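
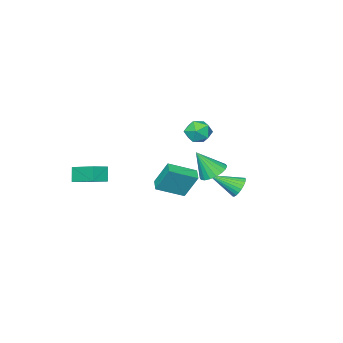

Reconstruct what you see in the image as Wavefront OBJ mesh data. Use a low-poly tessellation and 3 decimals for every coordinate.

v 1.018 4 0.972
v 1.527 4.755 1.106
v 1.702 3.26 2.548
v 1.177 4.845 1.3
v 0.796 4.767 1.429
v 0.46 4.538 1.467
v 0.233 4.202 1.408
v 0.162 3.826 1.262
v 0.261 3.484 1.059
v 0.51 3.245 0.838
v 0.859 3.155 0.645
v 1.24 3.233 0.516
v 1.577 3.462 0.477
v 1.803 3.798 0.537
v 1.874 4.174 0.683
v 1.775 4.516 0.886
v 3.181 -4.733 -1.292
v 4.243 -4.828 -0.92
v 3.083 -2.883 -0.539
v 4.146 -2.978 -0.167
v 3.554 -4.322 -2.253
v 4.617 -4.417 -1.881
v 3.457 -2.472 -1.5
v 4.519 -2.567 -1.128
v 3.144 3.735 0.337
v 2.783 4.473 1.938
v 3.649 4.381 0.153
v 3.289 5.119 1.755
v 4.551 2.841 1.065
v 4.191 3.579 2.667
v 5.057 3.487 0.882
v 4.696 4.225 2.483
v -4.348 -1.577 0.336
v -3.801 -1.424 1.145
v -3.259 -2.616 -0.205
v -2.712 -2.463 0.604
v -3.577 -2.936 0.674
v -4.25 -2.294 1.008
v -2.81 -1.746 -0.068
v -3.483 -1.104 0.266
v -2.851 -1.529 0.895
v -3.325 -2.265 1.354
v -3.735 -1.775 -0.414
v -4.209 -2.511 0.045
v -3.158 1.942 -2.712
v -2.739 2.576 -2.46
v -1.862 0.678 -1.688
v -2.949 2.546 -2.231
v -3.19 2.425 -2.074
v -3.427 2.23 -2.015
v -3.623 1.992 -2.062
v -3.748 1.746 -2.208
v -3.783 1.53 -2.43
v -3.723 1.376 -2.696
v -3.577 1.309 -2.963
v -3.368 1.338 -3.193
v -3.126 1.46 -3.349
v -2.889 1.654 -3.408
v -2.694 1.893 -3.361
v -2.568 2.139 -3.215
v -2.533 2.355 -2.993
v -2.593 2.508 -2.728
f 2 1 4
f 2 4 3
f 4 1 5
f 4 5 3
f 5 1 6
f 5 6 3
f 6 1 7
f 6 7 3
f 7 1 8
f 7 8 3
f 8 1 9
f 8 9 3
f 9 1 10
f 9 10 3
f 10 1 11
f 10 11 3
f 11 1 12
f 11 12 3
f 12 1 13
f 12 13 3
f 13 1 14
f 13 14 3
f 14 1 15
f 14 15 3
f 15 1 16
f 15 16 3
f 16 1 2
f 16 2 3
f 18 20 17
f 21 18 17
f 17 20 19
f 19 21 17
f 18 24 20
f 22 18 21
f 22 24 18
f 20 24 19
f 23 21 19
f 19 24 23
f 23 22 21
f 24 22 23
f 26 28 25
f 29 26 25
f 25 28 27
f 27 29 25
f 26 32 28
f 30 26 29
f 30 32 26
f 28 32 27
f 31 29 27
f 27 32 31
f 31 30 29
f 32 30 31
f 33 44 38
f 33 38 34
f 33 34 40
f 33 40 43
f 33 43 44
f 34 38 42
f 38 44 37
f 44 43 35
f 43 40 39
f 40 34 41
f 36 42 37
f 36 37 35
f 36 35 39
f 36 39 41
f 36 41 42
f 37 42 38
f 35 37 44
f 39 35 43
f 41 39 40
f 42 41 34
f 46 45 48
f 46 48 47
f 48 45 49
f 48 49 47
f 49 45 50
f 49 50 47
f 50 45 51
f 50 51 47
f 51 45 52
f 51 52 47
f 52 45 53
f 52 53 47
f 53 45 54
f 53 54 47
f 54 45 55
f 54 55 47
f 55 45 56
f 55 56 47
f 56 45 57
f 56 57 47
f 57 45 58
f 57 58 47
f 58 45 59
f 58 59 47
f 59 45 60
f 59 60 47
f 60 45 61
f 60 61 47
f 61 45 62
f 61 62 47
f 62 45 46
f 62 46 47



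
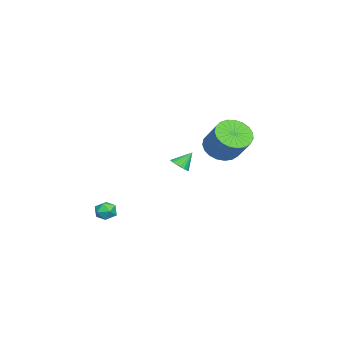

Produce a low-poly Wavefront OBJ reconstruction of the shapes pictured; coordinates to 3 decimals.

v 1.671 3.014 2.082
v 2.449 2.24 2.019
v 3.427 3.111 3.395
v 2.649 3.886 3.458
v 2.599 2.549 1.717
v 3.577 3.42 3.093
v 2.587 2.939 1.478
v 3.566 3.81 2.855
v 2.418 3.342 1.344
v 3.396 4.213 2.72
v 2.119 3.688 1.337
v 3.097 4.56 2.713
v 1.743 3.918 1.459
v 2.721 4.789 2.835
v 1.354 3.991 1.688
v 2.332 4.863 3.065
v 1.02 3.896 1.986
v 1.998 4.767 3.362
v 0.799 3.648 2.3
v 1.777 4.52 3.677
v 0.728 3.291 2.577
v 1.706 4.162 3.953
v 0.821 2.885 2.768
v 1.799 3.757 4.144
v 1.06 2.502 2.84
v 2.038 3.374 4.216
v 1.405 2.208 2.781
v 2.383 3.079 4.158
v 1.796 2.053 2.602
v 2.774 2.924 3.978
v 2.166 2.064 2.332
v 3.144 2.936 3.708
v -1.728 -0.08 -0.975
v -1.193 0.289 -0.986
v -2.152 0.56 -0.065
v -1.357 0.422 -1.155
v -1.584 0.468 -1.294
v -1.837 0.419 -1.377
v -2.071 0.284 -1.39
v -2.245 0.086 -1.332
v -2.33 -0.141 -1.212
v -2.312 -0.357 -1.051
v -2.192 -0.525 -0.877
v -1.992 -0.617 -0.719
v -1.746 -0.615 -0.606
v -1.498 -0.521 -0.557
v -1.289 -0.351 -0.579
v -1.156 -0.134 -0.671
v -1.123 0.092 -0.814
v 0.282 -3.345 -3.894
v 0.734 -3.173 -3.354
v 1.006 -4.207 -4.226
v 1.458 -4.035 -3.686
v 0.812 -4.33 -3.538
v 0.364 -3.797 -3.333
v 1.376 -3.583 -4.247
v 0.928 -3.05 -4.042
v 1.41 -3.32 -3.572
v 1.062 -3.782 -3.134
v 0.678 -3.598 -4.446
v 0.33 -4.06 -4.008
f 2 1 5
f 2 5 3
f 3 5 6
f 3 6 4
f 5 1 7
f 5 7 6
f 6 7 8
f 6 8 4
f 7 1 9
f 7 9 8
f 8 9 10
f 8 10 4
f 9 1 11
f 9 11 10
f 10 11 12
f 10 12 4
f 11 1 13
f 11 13 12
f 12 13 14
f 12 14 4
f 13 1 15
f 13 15 14
f 14 15 16
f 14 16 4
f 15 1 17
f 15 17 16
f 16 17 18
f 16 18 4
f 17 1 19
f 17 19 18
f 18 19 20
f 18 20 4
f 19 1 21
f 19 21 20
f 20 21 22
f 20 22 4
f 21 1 23
f 21 23 22
f 22 23 24
f 22 24 4
f 23 1 25
f 23 25 24
f 24 25 26
f 24 26 4
f 25 1 27
f 25 27 26
f 26 27 28
f 26 28 4
f 27 1 29
f 27 29 28
f 28 29 30
f 28 30 4
f 29 1 31
f 29 31 30
f 30 31 32
f 30 32 4
f 31 1 2
f 31 2 32
f 32 2 3
f 32 3 4
f 34 33 36
f 34 36 35
f 36 33 37
f 36 37 35
f 37 33 38
f 37 38 35
f 38 33 39
f 38 39 35
f 39 33 40
f 39 40 35
f 40 33 41
f 40 41 35
f 41 33 42
f 41 42 35
f 42 33 43
f 42 43 35
f 43 33 44
f 43 44 35
f 44 33 45
f 44 45 35
f 45 33 46
f 45 46 35
f 46 33 47
f 46 47 35
f 47 33 48
f 47 48 35
f 48 33 49
f 48 49 35
f 49 33 34
f 49 34 35
f 50 61 55
f 50 55 51
f 50 51 57
f 50 57 60
f 50 60 61
f 51 55 59
f 55 61 54
f 61 60 52
f 60 57 56
f 57 51 58
f 53 59 54
f 53 54 52
f 53 52 56
f 53 56 58
f 53 58 59
f 54 59 55
f 52 54 61
f 56 52 60
f 58 56 57
f 59 58 51



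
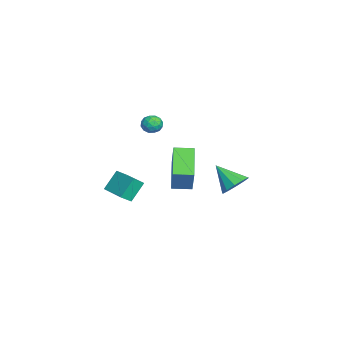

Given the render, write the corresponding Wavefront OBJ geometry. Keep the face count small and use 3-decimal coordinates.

v -3.532 -0.62 0.402
v -2.904 -0.676 0.138
v -3.856 -1.504 -0.178
v -3.228 -1.56 -0.442
v -3.333 -1.692 0.22
v -3.134 -1.146 0.579
v -3.626 -1.034 -0.619
v -3.427 -0.488 -0.26
v -2.962 -0.933 -0.493
v -2.781 -1.339 0.026
v -3.979 -0.841 -0.066
v -3.798 -1.247 0.453
v -3.19 -0.57 0.321
v -3.57 -1.61 -0.361
v -3.632 -1.687 0.028
v -3.263 -1.72 -0.127
v -3.325 -0.846 0.58
v -2.956 -0.88 0.425
v -3.208 -1.477 0.473
v -3.804 -1.3 -0.465
v -3.435 -1.334 -0.62
v -3.497 -0.46 0.087
v -3.128 -0.493 -0.068
v -3.552 -0.703 -0.513
v -2.855 -0.754 -0.205
v -3.045 -1.274 -0.546
v -3.279 -0.965 -0.65
v -3.162 -0.643 -0.439
v -2.749 -0.993 0.1
v -2.939 -1.513 -0.241
v -3.001 -1.59 0.148
v -2.883 -1.269 0.359
v -2.783 -1.144 -0.271
v -3.821 -0.667 0.201
v -4.011 -1.187 -0.14
v -3.877 -0.911 -0.399
v -3.759 -0.59 -0.188
v -3.715 -0.906 0.506
v -3.905 -1.426 0.165
v -3.598 -1.537 0.399
v -3.481 -1.215 0.61
v -3.977 -1.036 0.231
v -0.9 -3.116 -4.324
v -1.47 -2.43 -3.168
v 0.533 -2.118 -4.208
v -0.037 -1.432 -3.053
v -0.543 -3.688 -3.807
v -1.113 -3.002 -2.652
v 0.89 -2.69 -3.692
v 0.32 -2.004 -2.536
v 2.443 0.159 -0.1
v 3.387 0.265 1.452
v 2.41 1.277 -0.157
v 3.354 1.383 1.396
v 4.246 0.157 -1.196
v 5.19 0.263 0.357
v 4.213 1.275 -1.252
v 5.157 1.381 0.3
v -0.697 3.657 -3.552
v 0.119 3.153 -3.498
v -1.463 2.543 -2.348
v 0.14 3.582 -3.088
v -0.158 4.039 -2.855
v -0.662 4.35 -2.888
v -1.179 4.396 -3.175
v -1.512 4.16 -3.605
v -1.534 3.732 -4.016
v -1.236 3.275 -4.248
v -0.732 2.964 -4.215
v -0.214 2.917 -3.929
f 1 38 17
f 38 12 41
f 17 41 6
f 38 41 17
f 1 17 13
f 17 6 18
f 13 18 2
f 17 18 13
f 1 13 22
f 13 2 23
f 22 23 8
f 13 23 22
f 1 22 34
f 22 8 37
f 34 37 11
f 22 37 34
f 1 34 38
f 34 11 42
f 38 42 12
f 34 42 38
f 2 18 29
f 18 6 32
f 29 32 10
f 18 32 29
f 6 41 19
f 41 12 40
f 19 40 5
f 41 40 19
f 12 42 39
f 42 11 35
f 39 35 3
f 42 35 39
f 11 37 36
f 37 8 24
f 36 24 7
f 37 24 36
f 8 23 28
f 23 2 25
f 28 25 9
f 23 25 28
f 4 30 16
f 30 10 31
f 16 31 5
f 30 31 16
f 4 16 14
f 16 5 15
f 14 15 3
f 16 15 14
f 4 14 21
f 14 3 20
f 21 20 7
f 14 20 21
f 4 21 26
f 21 7 27
f 26 27 9
f 21 27 26
f 4 26 30
f 26 9 33
f 30 33 10
f 26 33 30
f 5 31 19
f 31 10 32
f 19 32 6
f 31 32 19
f 3 15 39
f 15 5 40
f 39 40 12
f 15 40 39
f 7 20 36
f 20 3 35
f 36 35 11
f 20 35 36
f 9 27 28
f 27 7 24
f 28 24 8
f 27 24 28
f 10 33 29
f 33 9 25
f 29 25 2
f 33 25 29
f 44 46 43
f 47 44 43
f 43 46 45
f 45 47 43
f 44 50 46
f 48 44 47
f 48 50 44
f 46 50 45
f 49 47 45
f 45 50 49
f 49 48 47
f 50 48 49
f 52 54 51
f 55 52 51
f 51 54 53
f 53 55 51
f 52 58 54
f 56 52 55
f 56 58 52
f 54 58 53
f 57 55 53
f 53 58 57
f 57 56 55
f 58 56 57
f 60 59 62
f 60 62 61
f 62 59 63
f 62 63 61
f 63 59 64
f 63 64 61
f 64 59 65
f 64 65 61
f 65 59 66
f 65 66 61
f 66 59 67
f 66 67 61
f 67 59 68
f 67 68 61
f 68 59 69
f 68 69 61
f 69 59 70
f 69 70 61
f 70 59 60
f 70 60 61



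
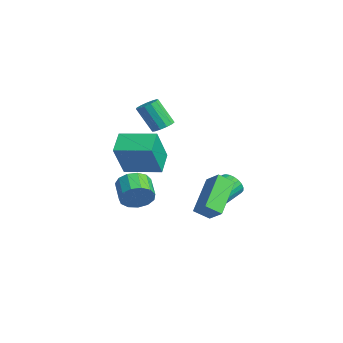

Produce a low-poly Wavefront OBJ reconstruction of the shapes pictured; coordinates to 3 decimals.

v -1.21 1.837 -0.916
v -0.856 1.823 -0.347
v -1.356 2.709 -0.015
v -1.71 2.723 -0.584
v -0.701 1.968 -0.5
v -1.201 2.854 -0.168
v -0.624 2.093 -0.717
v -1.124 2.979 -0.384
v -0.636 2.179 -0.963
v -1.136 3.065 -0.631
v -0.735 2.213 -1.203
v -1.235 3.099 -0.87
v -0.906 2.19 -1.399
v -1.407 3.075 -1.066
v -1.124 2.113 -1.521
v -1.624 2.998 -1.188
v -1.355 1.994 -1.551
v -1.855 2.879 -1.219
v -1.564 1.851 -1.485
v -2.064 2.737 -1.153
v -1.719 1.706 -1.332
v -2.219 2.592 -1
v -1.796 1.581 -1.116
v -2.296 2.467 -0.783
v -1.784 1.495 -0.869
v -2.284 2.381 -0.537
v -1.685 1.461 -0.63
v -2.185 2.347 -0.297
v -1.513 1.485 -0.434
v -2.014 2.37 -0.101
v -1.296 1.562 -0.312
v -1.796 2.447 0.021
v -1.065 1.681 -0.281
v -1.565 2.566 0.051
v -0.061 1.696 0.018
v -0.165 0.974 0.528
v 0.697 1.987 0.584
v 0.593 1.265 1.094
v 1.267 0.635 -1.214
v 1.163 -0.087 -0.704
v 2.025 0.926 -0.648
v 1.921 0.204 -0.138
v -1.439 -2.16 1.932
v -0.709 -2.849 3.569
v -0.48 -0.73 2.107
v 0.25 -1.42 3.744
v -0.55 -2.68 1.316
v 0.18 -3.37 2.953
v 0.409 -1.251 1.491
v 1.139 -1.94 3.128
v 3.183 -3.206 1.344
v 3.48 -2.722 1.864
v 2.475 -2.59 2.316
v 2.177 -3.074 1.796
v 3.36 -2.479 1.525
v 2.354 -2.347 1.977
v 3.183 -2.467 1.129
v 2.178 -2.335 1.581
v 3.006 -2.689 0.801
v 2.001 -2.557 1.253
v 2.886 -3.076 0.646
v 1.88 -2.944 1.098
v 2.859 -3.504 0.712
v 1.854 -3.372 1.164
v 2.935 -3.837 0.979
v 1.93 -3.705 1.431
v 3.09 -3.97 1.362
v 2.085 -3.838 1.814
v 3.274 -3.861 1.739
v 2.269 -3.729 2.191
v 3.429 -3.543 1.991
v 2.424 -3.411 2.443
v 3.506 -3.119 2.037
v 2.501 -2.987 2.489
v -2.8 -0.171 2.935
v -2.509 -0.646 2.813
v -2.969 -1.263 4.124
v -3.26 -0.789 4.245
v -2.308 -0.455 2.974
v -2.767 -1.072 4.285
v -2.262 -0.174 3.122
v -2.721 -0.791 4.433
v -2.388 0.108 3.211
v -2.847 -0.509 4.522
v -2.644 0.301 3.212
v -3.103 -0.316 4.523
v -2.95 0.345 3.125
v -3.41 -0.273 4.436
v -3.209 0.224 2.978
v -3.668 -0.393 4.288
v -3.338 -0.022 2.816
v -3.797 -0.64 4.127
v -3.296 -0.316 2.693
v -3.755 -0.933 4.004
v -3.097 -0.564 2.646
v -3.556 -1.181 3.957
v -2.804 -0.687 2.691
v -3.263 -1.304 4.002
f 2 1 5
f 2 5 3
f 3 5 6
f 3 6 4
f 5 1 7
f 5 7 6
f 6 7 8
f 6 8 4
f 7 1 9
f 7 9 8
f 8 9 10
f 8 10 4
f 9 1 11
f 9 11 10
f 10 11 12
f 10 12 4
f 11 1 13
f 11 13 12
f 12 13 14
f 12 14 4
f 13 1 15
f 13 15 14
f 14 15 16
f 14 16 4
f 15 1 17
f 15 17 16
f 16 17 18
f 16 18 4
f 17 1 19
f 17 19 18
f 18 19 20
f 18 20 4
f 19 1 21
f 19 21 20
f 20 21 22
f 20 22 4
f 21 1 23
f 21 23 22
f 22 23 24
f 22 24 4
f 23 1 25
f 23 25 24
f 24 25 26
f 24 26 4
f 25 1 27
f 25 27 26
f 26 27 28
f 26 28 4
f 27 1 29
f 27 29 28
f 28 29 30
f 28 30 4
f 29 1 31
f 29 31 30
f 30 31 32
f 30 32 4
f 31 1 33
f 31 33 32
f 32 33 34
f 32 34 4
f 33 1 2
f 33 2 34
f 34 2 3
f 34 3 4
f 36 38 35
f 39 36 35
f 35 38 37
f 37 39 35
f 36 42 38
f 40 36 39
f 40 42 36
f 38 42 37
f 41 39 37
f 37 42 41
f 41 40 39
f 42 40 41
f 44 46 43
f 47 44 43
f 43 46 45
f 45 47 43
f 44 50 46
f 48 44 47
f 48 50 44
f 46 50 45
f 49 47 45
f 45 50 49
f 49 48 47
f 50 48 49
f 52 51 55
f 52 55 53
f 53 55 56
f 53 56 54
f 55 51 57
f 55 57 56
f 56 57 58
f 56 58 54
f 57 51 59
f 57 59 58
f 58 59 60
f 58 60 54
f 59 51 61
f 59 61 60
f 60 61 62
f 60 62 54
f 61 51 63
f 61 63 62
f 62 63 64
f 62 64 54
f 63 51 65
f 63 65 64
f 64 65 66
f 64 66 54
f 65 51 67
f 65 67 66
f 66 67 68
f 66 68 54
f 67 51 69
f 67 69 68
f 68 69 70
f 68 70 54
f 69 51 71
f 69 71 70
f 70 71 72
f 70 72 54
f 71 51 73
f 71 73 72
f 72 73 74
f 72 74 54
f 73 51 52
f 73 52 74
f 74 52 53
f 74 53 54
f 76 75 79
f 76 79 77
f 77 79 80
f 77 80 78
f 79 75 81
f 79 81 80
f 80 81 82
f 80 82 78
f 81 75 83
f 81 83 82
f 82 83 84
f 82 84 78
f 83 75 85
f 83 85 84
f 84 85 86
f 84 86 78
f 85 75 87
f 85 87 86
f 86 87 88
f 86 88 78
f 87 75 89
f 87 89 88
f 88 89 90
f 88 90 78
f 89 75 91
f 89 91 90
f 90 91 92
f 90 92 78
f 91 75 93
f 91 93 92
f 92 93 94
f 92 94 78
f 93 75 95
f 93 95 94
f 94 95 96
f 94 96 78
f 95 75 97
f 95 97 96
f 96 97 98
f 96 98 78
f 97 75 76
f 97 76 98
f 98 76 77
f 98 77 78



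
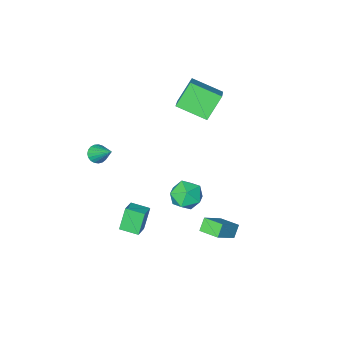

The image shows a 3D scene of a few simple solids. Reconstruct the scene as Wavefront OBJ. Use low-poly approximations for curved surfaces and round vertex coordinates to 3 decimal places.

v -3.608 -2.152 1.812
v -4.798 -2.427 3.267
v -2.668 -0.786 2.838
v -3.858 -1.061 4.293
v -2.322 -3.619 2.587
v -3.512 -3.894 4.042
v -1.382 -2.253 3.613
v -2.572 -2.528 5.068
v 3.491 2.343 -1.869
v 2.913 2.079 -0.433
v 4.241 3.025 -1.441
v 3.663 2.761 -0.006
v 4.237 1.439 -1.734
v 3.659 1.175 -0.299
v 4.987 2.121 -1.307
v 4.409 1.857 0.129
v 3.201 -3.584 0.167
v 3.632 -3.211 -0.186
v 3.019 -2.156 1.453
v 3.387 -3.14 -0.299
v 3.11 -3.146 -0.332
v 2.85 -3.228 -0.278
v 2.649 -3.371 -0.148
v 2.545 -3.551 0.037
v 2.554 -3.737 0.245
v 2.674 -3.896 0.439
v 2.886 -4.001 0.586
v 3.153 -4.034 0.661
v 3.427 -3.99 0.65
v 3.663 -3.875 0.556
v 3.819 -3.71 0.394
v 3.868 -3.523 0.194
v 3.802 -3.346 -0.012
v -1.572 0.539 -2.946
v -0.893 1.339 -2.487
v -0.307 -0.759 -2.553
v 0.372 0.041 -2.094
v -0.606 -0.248 -1.572
v -1.388 0.554 -1.815
v 0.188 0.026 -3.225
v -0.594 0.828 -3.468
v 0.195 1.022 -2.66
v -0.296 0.853 -1.638
v -0.904 -0.273 -3.402
v -1.395 -0.442 -2.38
v -1.013 2.965 -3.99
v -1.527 2.658 -3.265
v -1.494 4.182 -3.814
v -2.007 3.874 -3.089
v 0.367 3.346 -2.851
v -0.146 3.038 -2.126
v -0.113 4.562 -2.675
v -0.627 4.255 -1.95
f 2 4 1
f 5 2 1
f 1 4 3
f 3 5 1
f 2 8 4
f 6 2 5
f 6 8 2
f 4 8 3
f 7 5 3
f 3 8 7
f 7 6 5
f 8 6 7
f 10 12 9
f 13 10 9
f 9 12 11
f 11 13 9
f 10 16 12
f 14 10 13
f 14 16 10
f 12 16 11
f 15 13 11
f 11 16 15
f 15 14 13
f 16 14 15
f 18 17 20
f 18 20 19
f 20 17 21
f 20 21 19
f 21 17 22
f 21 22 19
f 22 17 23
f 22 23 19
f 23 17 24
f 23 24 19
f 24 17 25
f 24 25 19
f 25 17 26
f 25 26 19
f 26 17 27
f 26 27 19
f 27 17 28
f 27 28 19
f 28 17 29
f 28 29 19
f 29 17 30
f 29 30 19
f 30 17 31
f 30 31 19
f 31 17 32
f 31 32 19
f 32 17 33
f 32 33 19
f 33 17 18
f 33 18 19
f 34 45 39
f 34 39 35
f 34 35 41
f 34 41 44
f 34 44 45
f 35 39 43
f 39 45 38
f 45 44 36
f 44 41 40
f 41 35 42
f 37 43 38
f 37 38 36
f 37 36 40
f 37 40 42
f 37 42 43
f 38 43 39
f 36 38 45
f 40 36 44
f 42 40 41
f 43 42 35
f 47 49 46
f 50 47 46
f 46 49 48
f 48 50 46
f 47 53 49
f 51 47 50
f 51 53 47
f 49 53 48
f 52 50 48
f 48 53 52
f 52 51 50
f 53 51 52



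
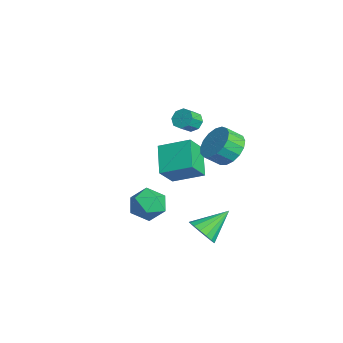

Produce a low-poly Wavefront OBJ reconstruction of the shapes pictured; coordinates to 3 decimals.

v -2.874 2.362 -0.737
v -2.095 3.974 0.01
v -1.236 2.077 -1.831
v -0.457 3.689 -1.084
v -2.223 1.491 0.464
v -1.444 3.103 1.211
v -0.585 1.206 -0.63
v 0.194 2.818 0.117
v 3.616 3.998 3.406
v 4.038 3.36 2.63
v 4.046 2.504 3.337
v 3.624 3.142 4.114
v 4.457 3.561 2.868
v 4.465 2.705 3.575
v 4.683 3.861 3.229
v 4.691 3.006 3.936
v 4.664 4.193 3.631
v 4.672 3.338 4.338
v 4.406 4.481 3.982
v 4.414 3.625 4.689
v 3.966 4.657 4.201
v 3.974 3.802 4.908
v 3.447 4.683 4.237
v 3.454 3.827 4.944
v 2.966 4.551 4.084
v 2.974 3.696 4.791
v 2.634 4.293 3.775
v 2.642 3.438 4.482
v 2.527 3.967 3.382
v 2.535 3.112 4.089
v 2.669 3.648 2.994
v 2.677 2.793 3.701
v 3.029 3.41 2.701
v 3.037 2.554 3.408
v 3.523 3.306 2.57
v 3.531 2.45 3.277
v 3.099 2.647 -3.094
v 3.838 3.139 -3.46
v 2.601 4.233 -1.966
v 3.49 3.233 -3.746
v 3.054 3.193 -3.882
v 2.627 3.028 -3.838
v 2.309 2.775 -3.624
v 2.172 2.493 -3.288
v 2.247 2.246 -2.908
v 2.518 2.091 -2.57
v 2.921 2.063 -2.353
v 3.366 2.169 -2.305
v 3.749 2.384 -2.439
v 3.984 2.66 -2.722
v 4.016 2.932 -3.091
v 1.122 0.272 -1.189
v 1.891 0.969 -0.755
v 2.409 -0.989 -1.445
v 3.178 -0.292 -1.011
v 2.384 -0.736 -0.349
v 1.588 0.044 -0.191
v 2.712 -0.064 -2.009
v 1.916 0.716 -1.851
v 2.874 0.761 -1.262
v 2.671 0.346 -0.236
v 1.629 -0.366 -1.964
v 1.426 -0.781 -0.938
v -2.838 3.551 1.73
v -2.408 3.366 1.223
v -1.972 2.684 1.843
v -2.402 2.869 2.35
v -2.215 3.759 1.519
v -1.778 3.076 2.139
v -2.387 4.03 1.939
v -1.95 3.347 2.558
v -2.823 4.02 2.236
v -2.387 3.338 2.856
v -3.268 3.736 2.237
v -2.832 3.054 2.857
v -3.462 3.344 1.941
v -3.025 2.661 2.561
v -3.29 3.073 1.522
v -2.853 2.39 2.141
v -2.853 3.082 1.224
v -2.417 2.4 1.844
f 2 4 1
f 5 2 1
f 1 4 3
f 3 5 1
f 2 8 4
f 6 2 5
f 6 8 2
f 4 8 3
f 7 5 3
f 3 8 7
f 7 6 5
f 8 6 7
f 10 9 13
f 10 13 11
f 11 13 14
f 11 14 12
f 13 9 15
f 13 15 14
f 14 15 16
f 14 16 12
f 15 9 17
f 15 17 16
f 16 17 18
f 16 18 12
f 17 9 19
f 17 19 18
f 18 19 20
f 18 20 12
f 19 9 21
f 19 21 20
f 20 21 22
f 20 22 12
f 21 9 23
f 21 23 22
f 22 23 24
f 22 24 12
f 23 9 25
f 23 25 24
f 24 25 26
f 24 26 12
f 25 9 27
f 25 27 26
f 26 27 28
f 26 28 12
f 27 9 29
f 27 29 28
f 28 29 30
f 28 30 12
f 29 9 31
f 29 31 30
f 30 31 32
f 30 32 12
f 31 9 33
f 31 33 32
f 32 33 34
f 32 34 12
f 33 9 35
f 33 35 34
f 34 35 36
f 34 36 12
f 35 9 10
f 35 10 36
f 36 10 11
f 36 11 12
f 38 37 40
f 38 40 39
f 40 37 41
f 40 41 39
f 41 37 42
f 41 42 39
f 42 37 43
f 42 43 39
f 43 37 44
f 43 44 39
f 44 37 45
f 44 45 39
f 45 37 46
f 45 46 39
f 46 37 47
f 46 47 39
f 47 37 48
f 47 48 39
f 48 37 49
f 48 49 39
f 49 37 50
f 49 50 39
f 50 37 51
f 50 51 39
f 51 37 38
f 51 38 39
f 52 63 57
f 52 57 53
f 52 53 59
f 52 59 62
f 52 62 63
f 53 57 61
f 57 63 56
f 63 62 54
f 62 59 58
f 59 53 60
f 55 61 56
f 55 56 54
f 55 54 58
f 55 58 60
f 55 60 61
f 56 61 57
f 54 56 63
f 58 54 62
f 60 58 59
f 61 60 53
f 65 64 68
f 65 68 66
f 66 68 69
f 66 69 67
f 68 64 70
f 68 70 69
f 69 70 71
f 69 71 67
f 70 64 72
f 70 72 71
f 71 72 73
f 71 73 67
f 72 64 74
f 72 74 73
f 73 74 75
f 73 75 67
f 74 64 76
f 74 76 75
f 75 76 77
f 75 77 67
f 76 64 78
f 76 78 77
f 77 78 79
f 77 79 67
f 78 64 80
f 78 80 79
f 79 80 81
f 79 81 67
f 80 64 65
f 80 65 81
f 81 65 66
f 81 66 67



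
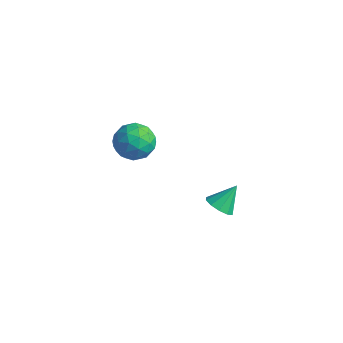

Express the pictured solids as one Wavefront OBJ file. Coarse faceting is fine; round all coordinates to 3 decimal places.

v -0.411 2.163 1.777
v -0.069 1.783 1.122
v -1.631 1.997 1.238
v -1.289 1.617 0.583
v -1.285 1.247 1.327
v -0.531 1.35 1.66
v -1.169 2.43 0.7
v -0.415 2.533 1.033
v -0.538 1.948 0.457
v -0.61 1.217 0.844
v -1.09 2.563 1.516
v -1.162 1.832 1.903
v -0.133 1.988 1.497
v -1.567 1.792 0.863
v -1.564 1.575 1.3
v -1.364 1.351 0.915
v -0.405 1.733 1.813
v -0.204 1.509 1.428
v -0.918 1.194 1.548
v -1.496 2.271 0.932
v -1.295 2.047 0.547
v -0.336 2.429 1.445
v -0.136 2.205 1.06
v -0.782 2.586 0.812
v -0.208 1.861 0.721
v -0.925 1.764 0.404
v -0.854 2.242 0.473
v -0.411 2.302 0.669
v -0.25 1.431 0.949
v -0.967 1.334 0.631
v -0.964 1.116 1.069
v -0.521 1.177 1.265
v -0.525 1.528 0.557
v -0.733 2.446 1.729
v -1.45 2.349 1.411
v -1.179 2.603 1.095
v -0.736 2.664 1.291
v -0.775 2.016 1.956
v -1.492 1.919 1.639
v -1.289 1.478 1.691
v -0.846 1.538 1.887
v -1.175 2.252 1.803
v 3.62 1.644 0.801
v 4.165 1.482 0.847
v 3.76 2.336 1.579
v 4.149 1.747 0.615
v 3.931 1.972 0.454
v 3.595 2.072 0.425
v 3.268 2.009 0.54
v 3.076 1.806 0.755
v 3.091 1.542 0.987
v 3.309 1.317 1.148
v 3.645 1.216 1.177
v 3.972 1.28 1.062
f 1 38 17
f 38 12 41
f 17 41 6
f 38 41 17
f 1 17 13
f 17 6 18
f 13 18 2
f 17 18 13
f 1 13 22
f 13 2 23
f 22 23 8
f 13 23 22
f 1 22 34
f 22 8 37
f 34 37 11
f 22 37 34
f 1 34 38
f 34 11 42
f 38 42 12
f 34 42 38
f 2 18 29
f 18 6 32
f 29 32 10
f 18 32 29
f 6 41 19
f 41 12 40
f 19 40 5
f 41 40 19
f 12 42 39
f 42 11 35
f 39 35 3
f 42 35 39
f 11 37 36
f 37 8 24
f 36 24 7
f 37 24 36
f 8 23 28
f 23 2 25
f 28 25 9
f 23 25 28
f 4 30 16
f 30 10 31
f 16 31 5
f 30 31 16
f 4 16 14
f 16 5 15
f 14 15 3
f 16 15 14
f 4 14 21
f 14 3 20
f 21 20 7
f 14 20 21
f 4 21 26
f 21 7 27
f 26 27 9
f 21 27 26
f 4 26 30
f 26 9 33
f 30 33 10
f 26 33 30
f 5 31 19
f 31 10 32
f 19 32 6
f 31 32 19
f 3 15 39
f 15 5 40
f 39 40 12
f 15 40 39
f 7 20 36
f 20 3 35
f 36 35 11
f 20 35 36
f 9 27 28
f 27 7 24
f 28 24 8
f 27 24 28
f 10 33 29
f 33 9 25
f 29 25 2
f 33 25 29
f 44 43 46
f 44 46 45
f 46 43 47
f 46 47 45
f 47 43 48
f 47 48 45
f 48 43 49
f 48 49 45
f 49 43 50
f 49 50 45
f 50 43 51
f 50 51 45
f 51 43 52
f 51 52 45
f 52 43 53
f 52 53 45
f 53 43 54
f 53 54 45
f 54 43 44
f 54 44 45



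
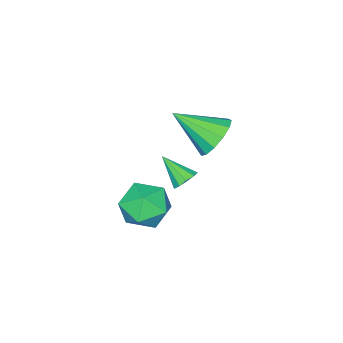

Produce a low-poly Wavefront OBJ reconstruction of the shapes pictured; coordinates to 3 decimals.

v -0.675 0.458 2.224
v 0.12 1.038 2.449
v 0.115 -1.058 3.336
v -0.268 1.133 2.854
v -0.785 1.014 3.06
v -1.267 0.719 2.999
v -1.562 0.34 2.693
v -1.575 -0.001 2.237
v -1.302 -0.196 1.778
v -0.83 -0.184 1.459
v -0.309 0.033 1.384
v 0.095 0.384 1.575
v 0.256 0.759 1.972
v 3.731 1.818 1.576
v 4.675 1.279 1.33
v 2.805 0.281 1.39
v 3.749 -0.258 1.144
v 3.579 0.124 2.177
v 4.151 1.074 2.292
v 3.329 0.486 0.428
v 3.901 1.436 0.543
v 4.426 0.456 0.62
v 4.581 0.232 1.701
v 2.899 1.328 1.019
v 3.054 1.104 2.1
v 1.828 1.099 1.694
v 2.389 1.042 1.558
v 1.932 0.021 2.566
v 2.365 1.266 1.837
v 2.136 1.425 2.062
v 1.79 1.461 2.146
v 1.458 1.358 2.058
v 1.268 1.156 1.831
v 1.291 0.933 1.552
v 1.52 0.773 1.327
v 1.867 0.738 1.242
v 2.199 0.841 1.331
f 2 1 4
f 2 4 3
f 4 1 5
f 4 5 3
f 5 1 6
f 5 6 3
f 6 1 7
f 6 7 3
f 7 1 8
f 7 8 3
f 8 1 9
f 8 9 3
f 9 1 10
f 9 10 3
f 10 1 11
f 10 11 3
f 11 1 12
f 11 12 3
f 12 1 13
f 12 13 3
f 13 1 2
f 13 2 3
f 14 25 19
f 14 19 15
f 14 15 21
f 14 21 24
f 14 24 25
f 15 19 23
f 19 25 18
f 25 24 16
f 24 21 20
f 21 15 22
f 17 23 18
f 17 18 16
f 17 16 20
f 17 20 22
f 17 22 23
f 18 23 19
f 16 18 25
f 20 16 24
f 22 20 21
f 23 22 15
f 27 26 29
f 27 29 28
f 29 26 30
f 29 30 28
f 30 26 31
f 30 31 28
f 31 26 32
f 31 32 28
f 32 26 33
f 32 33 28
f 33 26 34
f 33 34 28
f 34 26 35
f 34 35 28
f 35 26 36
f 35 36 28
f 36 26 37
f 36 37 28
f 37 26 27
f 37 27 28



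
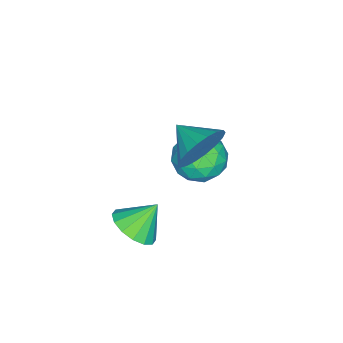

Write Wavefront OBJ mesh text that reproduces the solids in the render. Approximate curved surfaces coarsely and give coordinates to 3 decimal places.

v -2.915 -2.811 -2.753
v -2.206 -3.671 -2.739
v -3.734 -3.509 -4.201
v -3.025 -4.369 -4.187
v -3.785 -4.261 -3.38
v -3.28 -3.83 -2.485
v -2.66 -3.35 -4.455
v -2.155 -2.919 -3.56
v -2.049 -4.004 -3.791
v -2.744 -4.567 -3.127
v -3.196 -2.613 -3.813
v -3.891 -3.176 -3.149
v -2.489 -3.18 -2.619
v -3.451 -4 -4.321
v -3.898 -3.937 -3.846
v -3.481 -4.442 -3.839
v -3.12 -3.273 -2.47
v -2.703 -3.779 -2.462
v -3.631 -4.126 -2.838
v -3.237 -3.401 -4.478
v -2.82 -3.907 -4.47
v -2.459 -2.738 -3.101
v -2.042 -3.243 -3.094
v -2.309 -3.054 -4.102
v -1.979 -3.881 -3.23
v -2.46 -4.291 -4.08
v -2.246 -3.692 -4.238
v -1.949 -3.439 -3.712
v -2.388 -4.212 -2.839
v -2.869 -4.622 -3.69
v -3.316 -4.559 -3.215
v -3.019 -4.305 -2.689
v -2.295 -4.408 -3.457
v -3.071 -2.558 -3.25
v -3.552 -2.968 -4.101
v -2.921 -2.875 -4.251
v -2.624 -2.621 -3.725
v -3.48 -2.889 -2.86
v -3.961 -3.299 -3.71
v -3.991 -3.741 -3.228
v -3.694 -3.488 -2.702
v -3.645 -2.772 -3.483
v 1.088 -4.071 -3.973
v 1.89 -4.099 -3.429
v 0.412 -3.489 -2.947
v 1.91 -3.657 -3.666
v 1.709 -3.326 -3.986
v 1.342 -3.195 -4.303
v 0.907 -3.298 -4.531
v 0.52 -3.609 -4.609
v 0.286 -4.043 -4.518
v 0.266 -4.485 -4.28
v 0.467 -4.816 -3.96
v 0.834 -4.947 -3.644
v 1.269 -4.844 -3.416
v 1.656 -4.534 -3.337
v -1.183 -2.598 -0.703
v -0.6 -2.477 0.21
v -1.597 -3.822 -0.277
v -1.031 -2.289 0.331
v -1.491 -2.163 0.247
v -1.891 -2.122 -0.025
v -2.15 -2.176 -0.431
v -2.218 -2.314 -0.892
v -2.081 -2.508 -1.314
v -1.766 -2.72 -1.616
v -1.335 -2.908 -1.737
v -0.875 -3.034 -1.654
v -0.475 -3.075 -1.382
v -0.216 -3.021 -0.975
v -0.148 -2.883 -0.515
v -0.285 -2.689 -0.092
f 1 38 17
f 38 12 41
f 17 41 6
f 38 41 17
f 1 17 13
f 17 6 18
f 13 18 2
f 17 18 13
f 1 13 22
f 13 2 23
f 22 23 8
f 13 23 22
f 1 22 34
f 22 8 37
f 34 37 11
f 22 37 34
f 1 34 38
f 34 11 42
f 38 42 12
f 34 42 38
f 2 18 29
f 18 6 32
f 29 32 10
f 18 32 29
f 6 41 19
f 41 12 40
f 19 40 5
f 41 40 19
f 12 42 39
f 42 11 35
f 39 35 3
f 42 35 39
f 11 37 36
f 37 8 24
f 36 24 7
f 37 24 36
f 8 23 28
f 23 2 25
f 28 25 9
f 23 25 28
f 4 30 16
f 30 10 31
f 16 31 5
f 30 31 16
f 4 16 14
f 16 5 15
f 14 15 3
f 16 15 14
f 4 14 21
f 14 3 20
f 21 20 7
f 14 20 21
f 4 21 26
f 21 7 27
f 26 27 9
f 21 27 26
f 4 26 30
f 26 9 33
f 30 33 10
f 26 33 30
f 5 31 19
f 31 10 32
f 19 32 6
f 31 32 19
f 3 15 39
f 15 5 40
f 39 40 12
f 15 40 39
f 7 20 36
f 20 3 35
f 36 35 11
f 20 35 36
f 9 27 28
f 27 7 24
f 28 24 8
f 27 24 28
f 10 33 29
f 33 9 25
f 29 25 2
f 33 25 29
f 44 43 46
f 44 46 45
f 46 43 47
f 46 47 45
f 47 43 48
f 47 48 45
f 48 43 49
f 48 49 45
f 49 43 50
f 49 50 45
f 50 43 51
f 50 51 45
f 51 43 52
f 51 52 45
f 52 43 53
f 52 53 45
f 53 43 54
f 53 54 45
f 54 43 55
f 54 55 45
f 55 43 56
f 55 56 45
f 56 43 44
f 56 44 45
f 58 57 60
f 58 60 59
f 60 57 61
f 60 61 59
f 61 57 62
f 61 62 59
f 62 57 63
f 62 63 59
f 63 57 64
f 63 64 59
f 64 57 65
f 64 65 59
f 65 57 66
f 65 66 59
f 66 57 67
f 66 67 59
f 67 57 68
f 67 68 59
f 68 57 69
f 68 69 59
f 69 57 70
f 69 70 59
f 70 57 71
f 70 71 59
f 71 57 72
f 71 72 59
f 72 57 58
f 72 58 59



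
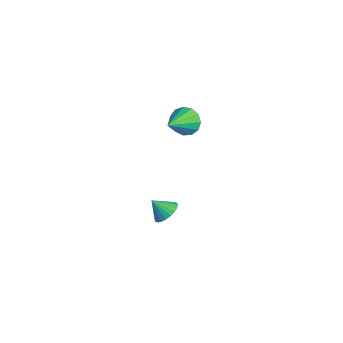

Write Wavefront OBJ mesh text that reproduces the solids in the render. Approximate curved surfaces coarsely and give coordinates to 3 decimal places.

v -3.299 -1.44 -3.915
v -2.574 -1.709 -3.754
v -3.721 -2.08 -3.085
v -2.588 -1.462 -3.57
v -2.711 -1.211 -3.439
v -2.923 -0.996 -3.38
v -3.192 -0.847 -3.403
v -3.478 -0.789 -3.504
v -3.736 -0.83 -3.667
v -3.928 -0.964 -3.868
v -4.024 -1.17 -4.076
v -4.009 -1.417 -4.259
v -3.887 -1.668 -4.39
v -3.675 -1.884 -4.449
v -3.406 -2.032 -4.427
v -3.12 -2.09 -4.326
v -2.862 -2.049 -4.163
v -2.67 -1.915 -3.962
v -3.302 -0.411 3.127
v -2.669 -0.316 2.538
v -2.298 -1.729 3.993
v -2.569 -0.001 2.9
v -2.701 0.183 3.335
v -3.024 0.179 3.703
v -3.436 -0.012 3.889
v -3.805 -0.33 3.832
v -4.014 -0.674 3.552
v -3.997 -0.934 3.137
v -3.76 -1.027 2.719
v -3.377 -0.926 2.43
v -2.97 -0.66 2.362
f 2 1 4
f 2 4 3
f 4 1 5
f 4 5 3
f 5 1 6
f 5 6 3
f 6 1 7
f 6 7 3
f 7 1 8
f 7 8 3
f 8 1 9
f 8 9 3
f 9 1 10
f 9 10 3
f 10 1 11
f 10 11 3
f 11 1 12
f 11 12 3
f 12 1 13
f 12 13 3
f 13 1 14
f 13 14 3
f 14 1 15
f 14 15 3
f 15 1 16
f 15 16 3
f 16 1 17
f 16 17 3
f 17 1 18
f 17 18 3
f 18 1 2
f 18 2 3
f 20 19 22
f 20 22 21
f 22 19 23
f 22 23 21
f 23 19 24
f 23 24 21
f 24 19 25
f 24 25 21
f 25 19 26
f 25 26 21
f 26 19 27
f 26 27 21
f 27 19 28
f 27 28 21
f 28 19 29
f 28 29 21
f 29 19 30
f 29 30 21
f 30 19 31
f 30 31 21
f 31 19 20
f 31 20 21



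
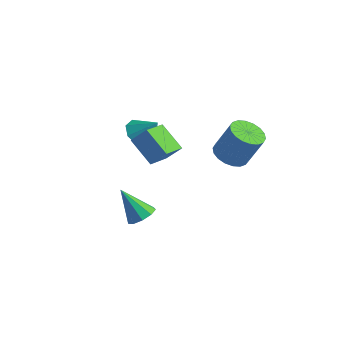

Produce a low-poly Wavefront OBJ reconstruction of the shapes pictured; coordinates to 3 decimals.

v -3.96 0.133 0.086
v -3.381 0.583 -0.503
v -3.08 0.427 1.174
v -3.879 1.018 -0.219
v -4.423 0.935 0.244
v -4.696 0.382 0.614
v -4.538 -0.317 0.675
v -4.041 -0.752 0.391
v -3.496 -0.669 -0.072
v -3.223 -0.116 -0.442
v -1.521 -2.699 -3.188
v -1.021 -3.253 -2.873
v -2.699 -2.901 -1.672
v -0.88 -2.747 -2.696
v -1.039 -2.219 -2.749
v -1.423 -1.915 -3.008
v -1.854 -1.979 -3.35
v -2.129 -2.379 -3.617
v -2.12 -2.929 -3.683
v -1.831 -3.371 -3.518
v -1.397 -3.499 -3.198
v -1.055 -1.373 0.617
v -0.821 -2.845 1.227
v -2.427 -1.189 1.586
v -2.193 -2.661 2.196
v -0.427 -0.939 1.424
v -0.193 -2.411 2.034
v -1.799 -0.755 2.393
v -1.565 -2.227 3.003
v 1.869 -0.116 1.616
v 2.71 -0.442 1.352
v 3.412 -0.03 3.079
v 2.571 0.296 3.344
v 2.73 -0.038 1.247
v 3.432 0.375 2.975
v 2.579 0.351 1.216
v 3.282 0.764 2.943
v 2.288 0.648 1.263
v 2.991 1.06 2.991
v 1.913 0.793 1.381
v 2.616 1.205 3.108
v 1.53 0.758 1.545
v 2.233 1.17 3.273
v 1.214 0.55 1.724
v 1.917 0.962 3.451
v 1.028 0.21 1.881
v 1.73 0.622 3.608
v 1.008 -0.195 1.985
v 1.71 0.218 3.713
v 1.158 -0.584 2.017
v 1.861 -0.171 3.744
v 1.449 -0.88 1.969
v 2.152 -0.468 3.697
v 1.824 -1.025 1.852
v 2.527 -0.613 3.579
v 2.207 -0.99 1.687
v 2.91 -0.578 3.415
v 2.523 -0.782 1.509
v 3.226 -0.37 3.236
f 2 1 4
f 2 4 3
f 4 1 5
f 4 5 3
f 5 1 6
f 5 6 3
f 6 1 7
f 6 7 3
f 7 1 8
f 7 8 3
f 8 1 9
f 8 9 3
f 9 1 10
f 9 10 3
f 10 1 2
f 10 2 3
f 12 11 14
f 12 14 13
f 14 11 15
f 14 15 13
f 15 11 16
f 15 16 13
f 16 11 17
f 16 17 13
f 17 11 18
f 17 18 13
f 18 11 19
f 18 19 13
f 19 11 20
f 19 20 13
f 20 11 21
f 20 21 13
f 21 11 12
f 21 12 13
f 23 25 22
f 26 23 22
f 22 25 24
f 24 26 22
f 23 29 25
f 27 23 26
f 27 29 23
f 25 29 24
f 28 26 24
f 24 29 28
f 28 27 26
f 29 27 28
f 31 30 34
f 31 34 32
f 32 34 35
f 32 35 33
f 34 30 36
f 34 36 35
f 35 36 37
f 35 37 33
f 36 30 38
f 36 38 37
f 37 38 39
f 37 39 33
f 38 30 40
f 38 40 39
f 39 40 41
f 39 41 33
f 40 30 42
f 40 42 41
f 41 42 43
f 41 43 33
f 42 30 44
f 42 44 43
f 43 44 45
f 43 45 33
f 44 30 46
f 44 46 45
f 45 46 47
f 45 47 33
f 46 30 48
f 46 48 47
f 47 48 49
f 47 49 33
f 48 30 50
f 48 50 49
f 49 50 51
f 49 51 33
f 50 30 52
f 50 52 51
f 51 52 53
f 51 53 33
f 52 30 54
f 52 54 53
f 53 54 55
f 53 55 33
f 54 30 56
f 54 56 55
f 55 56 57
f 55 57 33
f 56 30 58
f 56 58 57
f 57 58 59
f 57 59 33
f 58 30 31
f 58 31 59
f 59 31 32
f 59 32 33



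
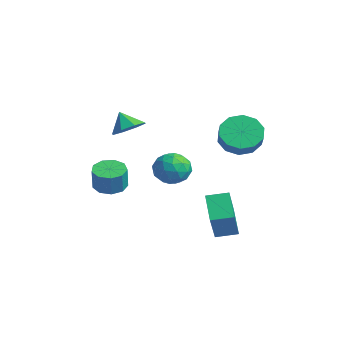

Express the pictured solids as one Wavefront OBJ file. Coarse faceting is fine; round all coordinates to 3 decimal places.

v 2.155 -0.689 -1.827
v 3.13 -1.495 -0.163
v 2.635 0.272 -1.642
v 3.61 -0.534 0.022
v 3.39 -1.126 -2.762
v 4.365 -1.932 -1.098
v 3.87 -0.165 -2.577
v 4.845 -0.971 -0.913
v 3.535 0.034 3.285
v 4.121 -0.364 2.538
v 4.792 -0.672 3.227
v 4.205 -0.274 3.975
v 4.303 0.239 2.63
v 4.973 -0.068 3.32
v 4.191 0.764 2.973
v 4.861 0.456 3.663
v 3.828 1.01 3.435
v 4.499 0.702 4.125
v 3.354 0.883 3.839
v 4.024 0.575 4.529
v 2.948 0.432 4.033
v 3.619 0.124 4.722
v 2.767 -0.172 3.94
v 3.437 -0.479 4.63
v 2.879 -0.696 3.597
v 3.549 -1.004 4.287
v 3.241 -0.942 3.135
v 3.912 -1.25 3.825
v 3.716 -0.815 2.731
v 4.386 -1.123 3.421
v -2.09 0.268 -0.301
v -1.451 0.121 -1.069
v -2.009 -1.321 0.069
v -1.37 -1.468 -0.699
v -1.074 -0.943 0.111
v -1.124 0.039 -0.117
v -2.336 -1.239 -0.883
v -2.386 -0.257 -1.111
v -1.603 -0.81 -1.428
v -0.823 -0.627 -0.814
v -2.637 -0.573 -0.186
v -1.857 -0.39 0.428
v -1.777 0.334 -0.717
v -1.683 -1.534 -0.283
v -1.509 -1.226 0.194
v -1.133 -1.312 -0.258
v -1.585 0.285 -0.158
v -1.21 0.199 -0.609
v -0.988 -0.427 0.084
v -2.25 -1.399 -0.391
v -1.875 -1.485 -0.842
v -2.327 0.112 -0.742
v -1.951 0.026 -1.194
v -2.472 -0.773 -1.084
v -1.491 -0.299 -1.38
v -1.444 -1.233 -1.163
v -2.012 -1.098 -1.271
v -2.041 -0.521 -1.405
v -1.033 -0.192 -1.019
v -0.986 -1.126 -0.801
v -0.812 -0.818 -0.325
v -0.841 -0.241 -0.459
v -1.122 -0.739 -1.23
v -2.474 -0.074 -0.199
v -2.427 -1.008 0.019
v -2.619 -0.959 -0.541
v -2.648 -0.382 -0.675
v -2.016 0.033 0.163
v -1.969 -0.901 0.38
v -1.419 -0.679 0.405
v -1.448 -0.102 0.271
v -2.338 -0.461 0.23
v -1.157 -3.143 2.801
v -0.653 -2.575 3.264
v -1.763 -3.337 3.699
v -1.186 -2.27 2.97
v -1.702 -2.477 2.577
v -1.899 -3.074 2.315
v -1.662 -3.712 2.338
v -1.128 -4.017 2.633
v -0.612 -3.81 3.026
v -0.415 -3.213 3.287
v -1.749 -3.853 -0.909
v -0.973 -3.585 -1.085
v -0.634 -3.78 0.113
v -1.411 -4.047 0.289
v -1.301 -3.143 -0.92
v -0.962 -3.337 0.278
v -1.838 -3.032 -0.75
v -1.5 -3.227 0.448
v -2.334 -3.306 -0.655
v -1.996 -3.501 0.543
v -2.557 -3.835 -0.678
v -2.218 -4.03 0.52
v -2.401 -4.373 -0.809
v -2.063 -4.568 0.389
v -1.941 -4.667 -0.987
v -1.602 -4.862 0.211
v -1.391 -4.58 -1.129
v -1.052 -4.775 0.069
v -1.008 -4.152 -1.167
v -0.67 -4.347 0.031
f 2 4 1
f 5 2 1
f 1 4 3
f 3 5 1
f 2 8 4
f 6 2 5
f 6 8 2
f 4 8 3
f 7 5 3
f 3 8 7
f 7 6 5
f 8 6 7
f 10 9 13
f 10 13 11
f 11 13 14
f 11 14 12
f 13 9 15
f 13 15 14
f 14 15 16
f 14 16 12
f 15 9 17
f 15 17 16
f 16 17 18
f 16 18 12
f 17 9 19
f 17 19 18
f 18 19 20
f 18 20 12
f 19 9 21
f 19 21 20
f 20 21 22
f 20 22 12
f 21 9 23
f 21 23 22
f 22 23 24
f 22 24 12
f 23 9 25
f 23 25 24
f 24 25 26
f 24 26 12
f 25 9 27
f 25 27 26
f 26 27 28
f 26 28 12
f 27 9 29
f 27 29 28
f 28 29 30
f 28 30 12
f 29 9 10
f 29 10 30
f 30 10 11
f 30 11 12
f 31 68 47
f 68 42 71
f 47 71 36
f 68 71 47
f 31 47 43
f 47 36 48
f 43 48 32
f 47 48 43
f 31 43 52
f 43 32 53
f 52 53 38
f 43 53 52
f 31 52 64
f 52 38 67
f 64 67 41
f 52 67 64
f 31 64 68
f 64 41 72
f 68 72 42
f 64 72 68
f 32 48 59
f 48 36 62
f 59 62 40
f 48 62 59
f 36 71 49
f 71 42 70
f 49 70 35
f 71 70 49
f 42 72 69
f 72 41 65
f 69 65 33
f 72 65 69
f 41 67 66
f 67 38 54
f 66 54 37
f 67 54 66
f 38 53 58
f 53 32 55
f 58 55 39
f 53 55 58
f 34 60 46
f 60 40 61
f 46 61 35
f 60 61 46
f 34 46 44
f 46 35 45
f 44 45 33
f 46 45 44
f 34 44 51
f 44 33 50
f 51 50 37
f 44 50 51
f 34 51 56
f 51 37 57
f 56 57 39
f 51 57 56
f 34 56 60
f 56 39 63
f 60 63 40
f 56 63 60
f 35 61 49
f 61 40 62
f 49 62 36
f 61 62 49
f 33 45 69
f 45 35 70
f 69 70 42
f 45 70 69
f 37 50 66
f 50 33 65
f 66 65 41
f 50 65 66
f 39 57 58
f 57 37 54
f 58 54 38
f 57 54 58
f 40 63 59
f 63 39 55
f 59 55 32
f 63 55 59
f 74 73 76
f 74 76 75
f 76 73 77
f 76 77 75
f 77 73 78
f 77 78 75
f 78 73 79
f 78 79 75
f 79 73 80
f 79 80 75
f 80 73 81
f 80 81 75
f 81 73 82
f 81 82 75
f 82 73 74
f 82 74 75
f 84 83 87
f 84 87 85
f 85 87 88
f 85 88 86
f 87 83 89
f 87 89 88
f 88 89 90
f 88 90 86
f 89 83 91
f 89 91 90
f 90 91 92
f 90 92 86
f 91 83 93
f 91 93 92
f 92 93 94
f 92 94 86
f 93 83 95
f 93 95 94
f 94 95 96
f 94 96 86
f 95 83 97
f 95 97 96
f 96 97 98
f 96 98 86
f 97 83 99
f 97 99 98
f 98 99 100
f 98 100 86
f 99 83 101
f 99 101 100
f 100 101 102
f 100 102 86
f 101 83 84
f 101 84 102
f 102 84 85
f 102 85 86



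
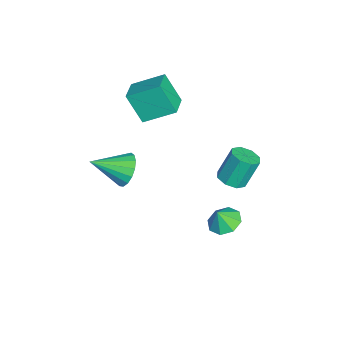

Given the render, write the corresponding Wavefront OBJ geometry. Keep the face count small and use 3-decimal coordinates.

v -4.481 -1.25 0.609
v -4.964 -2.146 2.307
v -4.47 0.526 1.548
v -4.953 -0.369 3.247
v -3.007 -1.431 0.933
v -3.49 -2.326 2.632
v -2.996 0.346 1.873
v -3.479 -0.55 3.571
v -3.615 3.245 -4.413
v -2.851 2.934 -4.109
v -3.24 3.683 -2.363
v -4.005 3.995 -2.667
v -2.793 3.555 -4.363
v -3.182 4.304 -2.616
v -3.217 3.995 -4.646
v -3.607 4.744 -2.9
v -3.875 3.995 -4.793
v -4.264 4.745 -3.047
v -4.38 3.557 -4.717
v -4.769 4.306 -2.971
v -4.438 2.936 -4.464
v -4.827 3.685 -2.717
v -4.013 2.496 -4.18
v -4.403 3.245 -2.434
v -3.356 2.495 -4.033
v -3.745 3.245 -2.287
v 0.133 -2.06 -0.069
v 0.713 -2.372 -0.887
v 0.507 -3.88 0.889
v 1.044 -2.145 -0.584
v 1.166 -1.898 -0.164
v 1.052 -1.689 0.278
v 0.727 -1.564 0.641
v 0.266 -1.554 0.841
v -0.225 -1.659 0.833
v -0.634 -1.856 0.618
v -0.868 -2.1 0.245
v -0.872 -2.335 -0.199
v -0.645 -2.507 -0.614
v -0.241 -2.576 -0.903
v 0.25 -2.528 -1.002
v 2.542 3.033 -1.665
v 3.414 2.851 -1.933
v 2.758 2.667 -0.715
v 3.343 3.506 -1.664
v 2.803 3.884 -1.395
v 2.11 3.764 -1.284
v 1.67 3.215 -1.396
v 1.741 2.56 -1.665
v 2.281 2.182 -1.934
v 2.974 2.302 -2.045
f 2 4 1
f 5 2 1
f 1 4 3
f 3 5 1
f 2 8 4
f 6 2 5
f 6 8 2
f 4 8 3
f 7 5 3
f 3 8 7
f 7 6 5
f 8 6 7
f 10 9 13
f 10 13 11
f 11 13 14
f 11 14 12
f 13 9 15
f 13 15 14
f 14 15 16
f 14 16 12
f 15 9 17
f 15 17 16
f 16 17 18
f 16 18 12
f 17 9 19
f 17 19 18
f 18 19 20
f 18 20 12
f 19 9 21
f 19 21 20
f 20 21 22
f 20 22 12
f 21 9 23
f 21 23 22
f 22 23 24
f 22 24 12
f 23 9 25
f 23 25 24
f 24 25 26
f 24 26 12
f 25 9 10
f 25 10 26
f 26 10 11
f 26 11 12
f 28 27 30
f 28 30 29
f 30 27 31
f 30 31 29
f 31 27 32
f 31 32 29
f 32 27 33
f 32 33 29
f 33 27 34
f 33 34 29
f 34 27 35
f 34 35 29
f 35 27 36
f 35 36 29
f 36 27 37
f 36 37 29
f 37 27 38
f 37 38 29
f 38 27 39
f 38 39 29
f 39 27 40
f 39 40 29
f 40 27 41
f 40 41 29
f 41 27 28
f 41 28 29
f 43 42 45
f 43 45 44
f 45 42 46
f 45 46 44
f 46 42 47
f 46 47 44
f 47 42 48
f 47 48 44
f 48 42 49
f 48 49 44
f 49 42 50
f 49 50 44
f 50 42 51
f 50 51 44
f 51 42 43
f 51 43 44



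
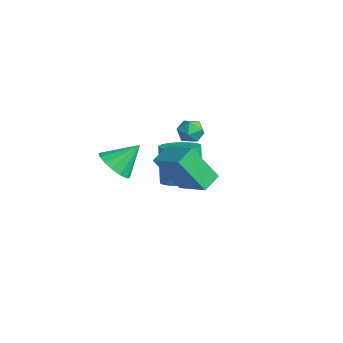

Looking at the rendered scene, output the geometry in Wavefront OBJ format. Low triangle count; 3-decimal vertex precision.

v 3.012 -1.93 4.234
v 2.655 -1.129 4.572
v 1.554 -2.292 3.551
v 1.197 -1.49 3.889
v 3.543 -1.01 2.611
v 3.186 -0.208 2.949
v 2.085 -1.371 1.928
v 1.728 -0.57 2.266
v -1.397 1.111 2.684
v -1.049 1.23 3.234
v -0.791 0.25 2.486
v -0.443 0.369 3.036
v -1.073 0.17 3.08
v -1.448 0.702 3.202
v -0.392 0.778 2.518
v -0.767 1.31 2.64
v -0.428 1.024 3.132
v -0.848 0.648 3.479
v -0.992 0.832 2.241
v -1.412 0.456 2.588
v -1.793 0.785 -0.914
v -0.967 0.552 -0.556
v -1.661 0.841 1.232
v -2.487 1.075 0.874
v -0.927 0.91 -0.599
v -1.621 1.199 1.19
v -1.019 1.249 -0.689
v -1.712 1.538 1.1
v -1.229 1.518 -0.814
v -1.922 1.807 0.975
v -1.524 1.675 -0.954
v -2.218 1.964 0.835
v -1.861 1.697 -1.088
v -2.554 1.986 0.701
v -2.187 1.58 -1.195
v -2.88 1.869 0.593
v -2.453 1.342 -1.26
v -3.147 1.631 0.529
v -2.619 1.019 -1.272
v -3.313 1.308 0.516
v -2.659 0.661 -1.23
v -3.353 0.95 0.559
v -2.568 0.322 -1.14
v -3.261 0.611 0.649
v -2.358 0.053 -1.015
v -3.051 0.342 0.774
v -2.062 -0.104 -0.875
v -2.756 0.185 0.914
v -1.726 -0.126 -0.741
v -2.419 0.163 1.048
v -1.4 -0.009 -0.633
v -2.093 0.28 1.155
v -1.133 0.229 -0.569
v -1.827 0.518 1.22
v -1.894 -2.339 1.117
v -1.06 -2.179 0.789
v -1.706 -1.221 2.143
v -1.345 -1.9 0.538
v -1.778 -1.74 0.442
v -2.241 -1.739 0.527
v -2.611 -1.9 0.769
v -2.79 -2.178 1.105
v -2.728 -2.5 1.444
v -2.443 -2.778 1.695
v -2.01 -2.939 1.791
v -1.547 -2.939 1.706
v -1.177 -2.779 1.464
v -0.998 -2.5 1.128
f 2 4 1
f 5 2 1
f 1 4 3
f 3 5 1
f 2 8 4
f 6 2 5
f 6 8 2
f 4 8 3
f 7 5 3
f 3 8 7
f 7 6 5
f 8 6 7
f 9 20 14
f 9 14 10
f 9 10 16
f 9 16 19
f 9 19 20
f 10 14 18
f 14 20 13
f 20 19 11
f 19 16 15
f 16 10 17
f 12 18 13
f 12 13 11
f 12 11 15
f 12 15 17
f 12 17 18
f 13 18 14
f 11 13 20
f 15 11 19
f 17 15 16
f 18 17 10
f 22 21 25
f 22 25 23
f 23 25 26
f 23 26 24
f 25 21 27
f 25 27 26
f 26 27 28
f 26 28 24
f 27 21 29
f 27 29 28
f 28 29 30
f 28 30 24
f 29 21 31
f 29 31 30
f 30 31 32
f 30 32 24
f 31 21 33
f 31 33 32
f 32 33 34
f 32 34 24
f 33 21 35
f 33 35 34
f 34 35 36
f 34 36 24
f 35 21 37
f 35 37 36
f 36 37 38
f 36 38 24
f 37 21 39
f 37 39 38
f 38 39 40
f 38 40 24
f 39 21 41
f 39 41 40
f 40 41 42
f 40 42 24
f 41 21 43
f 41 43 42
f 42 43 44
f 42 44 24
f 43 21 45
f 43 45 44
f 44 45 46
f 44 46 24
f 45 21 47
f 45 47 46
f 46 47 48
f 46 48 24
f 47 21 49
f 47 49 48
f 48 49 50
f 48 50 24
f 49 21 51
f 49 51 50
f 50 51 52
f 50 52 24
f 51 21 53
f 51 53 52
f 52 53 54
f 52 54 24
f 53 21 22
f 53 22 54
f 54 22 23
f 54 23 24
f 56 55 58
f 56 58 57
f 58 55 59
f 58 59 57
f 59 55 60
f 59 60 57
f 60 55 61
f 60 61 57
f 61 55 62
f 61 62 57
f 62 55 63
f 62 63 57
f 63 55 64
f 63 64 57
f 64 55 65
f 64 65 57
f 65 55 66
f 65 66 57
f 66 55 67
f 66 67 57
f 67 55 68
f 67 68 57
f 68 55 56
f 68 56 57



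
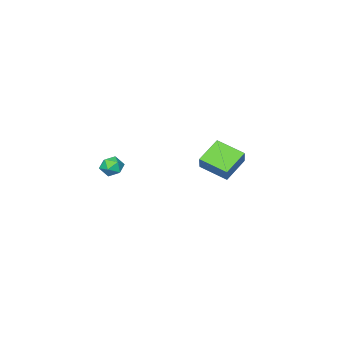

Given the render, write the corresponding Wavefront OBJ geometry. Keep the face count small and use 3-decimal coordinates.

v 2.867 2.985 1.826
v 3.415 3.283 1.576
v 3.425 2.057 1.944
v 3.973 2.355 1.694
v 3.739 2.536 2.298
v 3.394 3.109 2.225
v 3.446 2.231 1.295
v 3.101 2.804 1.222
v 3.773 2.817 1.247
v 3.954 3.005 1.867
v 2.886 2.335 1.653
v 3.067 2.523 2.273
v -2.527 2.572 -0.444
v -3.933 2.394 0.382
v -3.035 4.091 -0.982
v -4.441 3.913 -0.156
v -2.059 3.047 0.456
v -3.465 2.869 1.282
v -2.567 4.566 -0.082
v -3.973 4.388 0.744
f 1 12 6
f 1 6 2
f 1 2 8
f 1 8 11
f 1 11 12
f 2 6 10
f 6 12 5
f 12 11 3
f 11 8 7
f 8 2 9
f 4 10 5
f 4 5 3
f 4 3 7
f 4 7 9
f 4 9 10
f 5 10 6
f 3 5 12
f 7 3 11
f 9 7 8
f 10 9 2
f 14 16 13
f 17 14 13
f 13 16 15
f 15 17 13
f 14 20 16
f 18 14 17
f 18 20 14
f 16 20 15
f 19 17 15
f 15 20 19
f 19 18 17
f 20 18 19



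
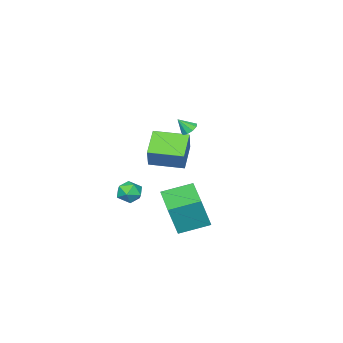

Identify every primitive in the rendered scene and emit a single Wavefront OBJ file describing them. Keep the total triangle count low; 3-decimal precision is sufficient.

v -3.451 -1.613 0.618
v -2.966 -1.33 0.475
v -2.949 -2.067 1.422
v -3.179 -1.113 0.731
v -3.52 -1.131 0.933
v -3.828 -1.374 0.989
v -3.96 -1.73 0.871
v -3.854 -2.03 0.635
v -3.559 -2.136 0.391
v -3.214 -1.997 0.254
v -2.979 -1.679 0.287
v 1.432 -0.967 -2.942
v 2.268 -0.888 -2.994
v 1.572 -1.672 -1.786
v 2.408 -1.593 -1.838
v 1.931 -0.919 -1.676
v 1.845 -0.484 -2.391
v 1.995 -2.076 -2.389
v 1.909 -1.641 -3.104
v 2.616 -1.574 -2.653
v 2.576 -0.859 -2.212
v 1.264 -1.701 -2.568
v 1.224 -0.986 -2.127
v -3.975 -2.429 -3.024
v -5.355 -3.237 -1.981
v -3.247 -1.83 -1.598
v -4.627 -2.638 -0.554
v -2.793 -4.242 -2.866
v -4.173 -5.05 -1.822
v -2.065 -3.643 -1.439
v -3.445 -4.451 -0.396
v 1.569 1.47 -3.375
v 2.226 1.327 -1.375
v 0.18 2.616 -2.838
v 0.836 2.473 -0.838
v 2.884 3.207 -3.682
v 3.54 3.064 -1.682
v 1.494 4.353 -3.145
v 2.151 4.21 -1.145
f 2 1 4
f 2 4 3
f 4 1 5
f 4 5 3
f 5 1 6
f 5 6 3
f 6 1 7
f 6 7 3
f 7 1 8
f 7 8 3
f 8 1 9
f 8 9 3
f 9 1 10
f 9 10 3
f 10 1 11
f 10 11 3
f 11 1 2
f 11 2 3
f 12 23 17
f 12 17 13
f 12 13 19
f 12 19 22
f 12 22 23
f 13 17 21
f 17 23 16
f 23 22 14
f 22 19 18
f 19 13 20
f 15 21 16
f 15 16 14
f 15 14 18
f 15 18 20
f 15 20 21
f 16 21 17
f 14 16 23
f 18 14 22
f 20 18 19
f 21 20 13
f 25 27 24
f 28 25 24
f 24 27 26
f 26 28 24
f 25 31 27
f 29 25 28
f 29 31 25
f 27 31 26
f 30 28 26
f 26 31 30
f 30 29 28
f 31 29 30
f 33 35 32
f 36 33 32
f 32 35 34
f 34 36 32
f 33 39 35
f 37 33 36
f 37 39 33
f 35 39 34
f 38 36 34
f 34 39 38
f 38 37 36
f 39 37 38



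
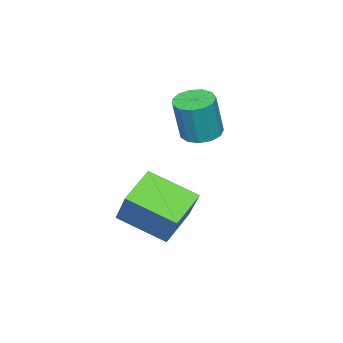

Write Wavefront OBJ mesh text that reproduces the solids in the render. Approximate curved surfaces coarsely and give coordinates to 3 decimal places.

v -1.804 -3.082 2.112
v -1.173 -2.808 1.978
v -0.806 -2.884 3.554
v -1.436 -3.158 3.688
v -1.414 -2.504 2.049
v -1.047 -2.58 3.625
v -1.778 -2.383 2.14
v -1.411 -2.459 3.716
v -2.151 -2.484 2.222
v -1.784 -2.56 3.798
v -2.413 -2.775 2.269
v -2.046 -2.851 3.845
v -2.482 -3.163 2.266
v -2.114 -3.24 3.842
v -2.335 -3.526 2.214
v -1.968 -3.602 3.79
v -2.02 -3.747 2.13
v -1.652 -3.824 3.706
v -1.636 -3.758 2.04
v -1.269 -3.834 3.616
v -1.305 -3.553 1.973
v -0.938 -3.63 3.549
v -1.133 -3.199 1.95
v -0.766 -3.276 3.526
v 1.346 -4.294 -0.586
v 0.041 -4.276 -0.002
v 1.032 -2.654 -1.336
v -0.273 -2.637 -0.752
v 1.973 -3.543 0.792
v 0.668 -3.526 1.376
v 1.659 -1.904 0.042
v 0.354 -1.886 0.626
f 2 1 5
f 2 5 3
f 3 5 6
f 3 6 4
f 5 1 7
f 5 7 6
f 6 7 8
f 6 8 4
f 7 1 9
f 7 9 8
f 8 9 10
f 8 10 4
f 9 1 11
f 9 11 10
f 10 11 12
f 10 12 4
f 11 1 13
f 11 13 12
f 12 13 14
f 12 14 4
f 13 1 15
f 13 15 14
f 14 15 16
f 14 16 4
f 15 1 17
f 15 17 16
f 16 17 18
f 16 18 4
f 17 1 19
f 17 19 18
f 18 19 20
f 18 20 4
f 19 1 21
f 19 21 20
f 20 21 22
f 20 22 4
f 21 1 23
f 21 23 22
f 22 23 24
f 22 24 4
f 23 1 2
f 23 2 24
f 24 2 3
f 24 3 4
f 26 28 25
f 29 26 25
f 25 28 27
f 27 29 25
f 26 32 28
f 30 26 29
f 30 32 26
f 28 32 27
f 31 29 27
f 27 32 31
f 31 30 29
f 32 30 31



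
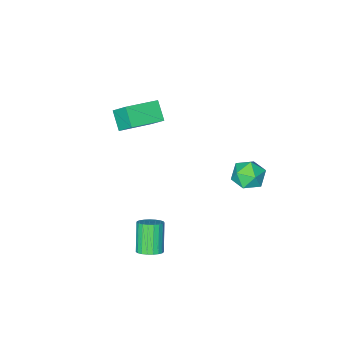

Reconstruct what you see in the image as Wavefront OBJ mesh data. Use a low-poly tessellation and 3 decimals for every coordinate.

v 2.124 0.503 -4.063
v 2.553 0.607 -3.808
v 2.085 0.022 -2.782
v 1.656 -0.083 -3.037
v 2.433 0.777 -3.765
v 1.966 0.192 -2.739
v 2.261 0.9 -3.774
v 1.793 0.315 -2.748
v 2.064 0.954 -3.832
v 1.597 0.368 -2.807
v 1.878 0.93 -3.931
v 1.411 0.344 -2.905
v 1.734 0.832 -4.052
v 1.267 0.246 -3.027
v 1.658 0.677 -4.176
v 1.19 0.092 -3.15
v 1.662 0.492 -4.279
v 1.195 -0.093 -3.254
v 1.746 0.309 -4.346
v 1.279 -0.276 -3.32
v 1.895 0.159 -4.363
v 1.428 -0.426 -3.337
v 2.084 0.069 -4.328
v 1.617 -0.516 -3.303
v 2.28 0.054 -4.248
v 1.812 -0.532 -3.222
v 2.448 0.116 -4.135
v 1.981 -0.469 -3.11
v 2.561 0.245 -4.01
v 2.094 -0.34 -2.985
v 2.598 0.419 -3.894
v 2.13 -0.166 -2.869
v -0.001 -2.249 0.175
v -0.199 -2.897 0.767
v -0.1 -1.575 0.879
v -0.298 -2.223 1.472
v 1.358 -2.377 0.488
v 1.16 -3.025 1.081
v 1.259 -1.703 1.193
v 1.061 -2.351 1.785
v -2.673 1.203 -1.506
v -2.247 1.465 -2.017
v -2.013 0.255 -1.443
v -1.587 0.517 -1.954
v -1.599 0.822 -1.308
v -2.006 1.408 -1.346
v -2.254 0.312 -2.114
v -2.661 0.898 -2.152
v -1.988 0.915 -2.393
v -1.583 1.229 -1.895
v -2.677 0.491 -1.565
v -2.272 0.805 -1.067
f 2 1 5
f 2 5 3
f 3 5 6
f 3 6 4
f 5 1 7
f 5 7 6
f 6 7 8
f 6 8 4
f 7 1 9
f 7 9 8
f 8 9 10
f 8 10 4
f 9 1 11
f 9 11 10
f 10 11 12
f 10 12 4
f 11 1 13
f 11 13 12
f 12 13 14
f 12 14 4
f 13 1 15
f 13 15 14
f 14 15 16
f 14 16 4
f 15 1 17
f 15 17 16
f 16 17 18
f 16 18 4
f 17 1 19
f 17 19 18
f 18 19 20
f 18 20 4
f 19 1 21
f 19 21 20
f 20 21 22
f 20 22 4
f 21 1 23
f 21 23 22
f 22 23 24
f 22 24 4
f 23 1 25
f 23 25 24
f 24 25 26
f 24 26 4
f 25 1 27
f 25 27 26
f 26 27 28
f 26 28 4
f 27 1 29
f 27 29 28
f 28 29 30
f 28 30 4
f 29 1 31
f 29 31 30
f 30 31 32
f 30 32 4
f 31 1 2
f 31 2 32
f 32 2 3
f 32 3 4
f 34 36 33
f 37 34 33
f 33 36 35
f 35 37 33
f 34 40 36
f 38 34 37
f 38 40 34
f 36 40 35
f 39 37 35
f 35 40 39
f 39 38 37
f 40 38 39
f 41 52 46
f 41 46 42
f 41 42 48
f 41 48 51
f 41 51 52
f 42 46 50
f 46 52 45
f 52 51 43
f 51 48 47
f 48 42 49
f 44 50 45
f 44 45 43
f 44 43 47
f 44 47 49
f 44 49 50
f 45 50 46
f 43 45 52
f 47 43 51
f 49 47 48
f 50 49 42



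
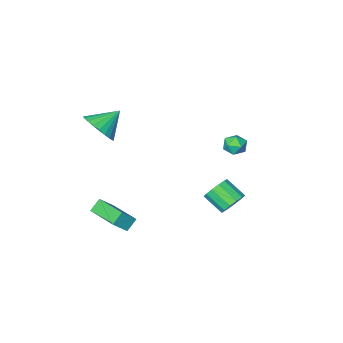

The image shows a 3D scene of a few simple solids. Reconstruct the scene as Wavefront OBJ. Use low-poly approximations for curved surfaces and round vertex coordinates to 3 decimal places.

v -3.651 0.164 -0.737
v -2.926 0.137 -0.729
v -3.694 -0.757 -0.011
v -2.969 -0.784 -0.003
v -3.315 -0.232 0.316
v -3.288 0.338 -0.133
v -3.332 -0.958 -0.607
v -3.305 -0.388 -1.056
v -2.729 -0.557 -0.649
v -2.718 -0.108 -0.079
v -3.902 -0.512 -0.661
v -3.891 -0.063 -0.091
v 3.366 -1.497 -3.507
v 4.162 -1.54 -2.706
v 3.185 0.645 -3.213
v 3.98 0.602 -2.411
v 3.98 -1.362 -4.109
v 4.775 -1.405 -3.307
v 3.798 0.78 -3.814
v 4.594 0.737 -3.013
v -1.138 3.077 -2.061
v -0.406 3.14 -2.402
v 0.03 2.086 -1.661
v -0.702 2.023 -1.319
v -0.398 3.405 -2.03
v 0.038 2.351 -1.289
v -0.625 3.565 -1.668
v -0.189 2.512 -0.927
v -1.015 3.571 -1.431
v -0.578 2.518 -0.69
v -1.444 3.42 -1.393
v -1.007 2.366 -0.652
v -1.776 3.159 -1.568
v -1.339 2.106 -0.826
v -1.905 2.873 -1.899
v -1.469 1.82 -1.157
v -1.791 2.651 -2.281
v -1.355 1.598 -1.54
v -1.47 2.564 -2.593
v -1.034 1.511 -1.852
v -1.043 2.64 -2.736
v -0.607 1.587 -1.995
v -0.647 2.855 -2.665
v -0.21 1.802 -1.924
v 3.604 -2.561 1.98
v 4.116 -3.246 2.672
v 2.336 -2.539 2.94
v 4.239 -2.865 2.825
v 4.265 -2.437 2.85
v 4.19 -2.028 2.743
v 4.027 -1.7 2.519
v 3.799 -1.504 2.214
v 3.541 -1.468 1.872
v 3.293 -1.599 1.547
v 3.092 -1.876 1.288
v 2.969 -2.257 1.135
v 2.943 -2.685 1.11
v 3.017 -3.094 1.217
v 3.181 -3.421 1.441
v 3.409 -3.618 1.747
v 3.667 -3.654 2.088
v 3.915 -3.523 2.413
f 1 12 6
f 1 6 2
f 1 2 8
f 1 8 11
f 1 11 12
f 2 6 10
f 6 12 5
f 12 11 3
f 11 8 7
f 8 2 9
f 4 10 5
f 4 5 3
f 4 3 7
f 4 7 9
f 4 9 10
f 5 10 6
f 3 5 12
f 7 3 11
f 9 7 8
f 10 9 2
f 14 16 13
f 17 14 13
f 13 16 15
f 15 17 13
f 14 20 16
f 18 14 17
f 18 20 14
f 16 20 15
f 19 17 15
f 15 20 19
f 19 18 17
f 20 18 19
f 22 21 25
f 22 25 23
f 23 25 26
f 23 26 24
f 25 21 27
f 25 27 26
f 26 27 28
f 26 28 24
f 27 21 29
f 27 29 28
f 28 29 30
f 28 30 24
f 29 21 31
f 29 31 30
f 30 31 32
f 30 32 24
f 31 21 33
f 31 33 32
f 32 33 34
f 32 34 24
f 33 21 35
f 33 35 34
f 34 35 36
f 34 36 24
f 35 21 37
f 35 37 36
f 36 37 38
f 36 38 24
f 37 21 39
f 37 39 38
f 38 39 40
f 38 40 24
f 39 21 41
f 39 41 40
f 40 41 42
f 40 42 24
f 41 21 43
f 41 43 42
f 42 43 44
f 42 44 24
f 43 21 22
f 43 22 44
f 44 22 23
f 44 23 24
f 46 45 48
f 46 48 47
f 48 45 49
f 48 49 47
f 49 45 50
f 49 50 47
f 50 45 51
f 50 51 47
f 51 45 52
f 51 52 47
f 52 45 53
f 52 53 47
f 53 45 54
f 53 54 47
f 54 45 55
f 54 55 47
f 55 45 56
f 55 56 47
f 56 45 57
f 56 57 47
f 57 45 58
f 57 58 47
f 58 45 59
f 58 59 47
f 59 45 60
f 59 60 47
f 60 45 61
f 60 61 47
f 61 45 62
f 61 62 47
f 62 45 46
f 62 46 47



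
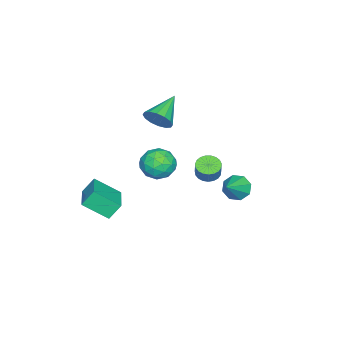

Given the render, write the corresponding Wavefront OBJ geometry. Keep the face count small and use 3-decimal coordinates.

v -1.7 -2.624 1.108
v -1.32 -2.97 1.942
v -3.64 -2.376 2.092
v -1.246 -2.469 1.962
v -1.294 -2.009 1.754
v -1.45 -1.714 1.372
v -1.673 -1.662 0.919
v -1.903 -1.869 0.517
v -2.079 -2.277 0.273
v -2.153 -2.779 0.253
v -2.106 -3.238 0.462
v -1.95 -3.534 0.844
v -1.727 -3.585 1.296
v -1.496 -3.379 1.698
v -1.545 -1.773 -1.739
v -0.898 -1.572 -2.702
v -0.042 -2.588 -0.898
v 0.605 -2.387 -1.861
v 0.256 -1.486 -1.189
v -0.673 -0.982 -1.708
v -0.267 -3.178 -1.892
v -1.196 -2.674 -2.411
v -0.108 -2.441 -2.797
v 0.215 -1.395 -2.362
v -1.155 -2.765 -1.238
v -0.832 -1.719 -0.803
v -1.354 -1.601 -2.294
v 0.414 -2.559 -1.306
v 0.209 -2.029 -0.911
v 0.589 -1.912 -1.477
v -1.221 -1.254 -1.71
v -0.841 -1.136 -2.276
v -0.162 -1.086 -1.387
v -0.099 -3.024 -1.324
v 0.281 -2.906 -1.89
v -1.529 -2.248 -2.123
v -1.149 -2.131 -2.689
v -0.778 -3.074 -2.213
v -0.509 -1.994 -2.916
v 0.375 -2.473 -2.422
v -0.138 -2.937 -2.44
v -0.684 -2.641 -2.745
v -0.319 -1.379 -2.66
v 0.565 -1.858 -2.166
v 0.36 -1.328 -1.771
v -0.186 -1.032 -2.076
v 0.145 -1.89 -2.716
v -1.505 -2.302 -1.434
v -0.621 -2.781 -0.94
v -0.754 -3.128 -1.524
v -1.3 -2.832 -1.829
v -1.315 -1.687 -1.178
v -0.431 -2.166 -0.684
v -0.256 -1.519 -0.855
v -0.802 -1.223 -1.16
v -1.085 -2.27 -0.884
v 2.311 -3.173 -2.774
v 2.759 -4.647 -1.698
v 4.23 -2.278 -2.348
v 4.678 -3.753 -1.271
v 2.782 -3.727 -3.729
v 3.23 -5.202 -2.652
v 4.701 -2.833 -3.302
v 5.149 -4.307 -2.226
v -2.41 0.281 -3.154
v -1.696 0.247 -3.466
v -1.255 0.445 -2.477
v -1.97 0.479 -2.166
v -1.768 0.562 -3.497
v -1.328 0.76 -2.508
v -1.952 0.828 -3.468
v -1.511 1.026 -2.48
v -2.214 1 -3.386
v -1.774 1.198 -2.397
v -2.511 1.047 -3.263
v -2.07 1.245 -2.275
v -2.79 0.962 -3.121
v -2.349 1.16 -2.133
v -3.003 0.759 -2.986
v -2.563 0.957 -1.997
v -3.114 0.473 -2.879
v -2.674 0.671 -1.891
v -3.104 0.154 -2.82
v -2.663 0.353 -1.831
v -2.973 -0.142 -2.819
v -2.532 0.056 -1.83
v -2.745 -0.366 -2.875
v -2.304 -0.168 -1.887
v -2.459 -0.478 -2.98
v -2.019 -0.28 -1.992
v -2.165 -0.458 -3.115
v -1.724 -0.26 -2.127
v -1.913 -0.311 -3.257
v -1.473 -0.113 -2.269
v -1.747 -0.061 -3.381
v -1.307 0.137 -2.393
v 1.324 3.515 -1.109
v 1.795 3.263 -1.821
v 2.796 3.445 -0.111
v 1.777 3.94 -1.747
v 1.494 4.368 -1.299
v 1.111 4.296 -0.74
v 0.853 3.767 -0.398
v 0.871 3.09 -0.472
v 1.155 2.662 -0.92
v 1.537 2.734 -1.479
f 2 1 4
f 2 4 3
f 4 1 5
f 4 5 3
f 5 1 6
f 5 6 3
f 6 1 7
f 6 7 3
f 7 1 8
f 7 8 3
f 8 1 9
f 8 9 3
f 9 1 10
f 9 10 3
f 10 1 11
f 10 11 3
f 11 1 12
f 11 12 3
f 12 1 13
f 12 13 3
f 13 1 14
f 13 14 3
f 14 1 2
f 14 2 3
f 15 52 31
f 52 26 55
f 31 55 20
f 52 55 31
f 15 31 27
f 31 20 32
f 27 32 16
f 31 32 27
f 15 27 36
f 27 16 37
f 36 37 22
f 27 37 36
f 15 36 48
f 36 22 51
f 48 51 25
f 36 51 48
f 15 48 52
f 48 25 56
f 52 56 26
f 48 56 52
f 16 32 43
f 32 20 46
f 43 46 24
f 32 46 43
f 20 55 33
f 55 26 54
f 33 54 19
f 55 54 33
f 26 56 53
f 56 25 49
f 53 49 17
f 56 49 53
f 25 51 50
f 51 22 38
f 50 38 21
f 51 38 50
f 22 37 42
f 37 16 39
f 42 39 23
f 37 39 42
f 18 44 30
f 44 24 45
f 30 45 19
f 44 45 30
f 18 30 28
f 30 19 29
f 28 29 17
f 30 29 28
f 18 28 35
f 28 17 34
f 35 34 21
f 28 34 35
f 18 35 40
f 35 21 41
f 40 41 23
f 35 41 40
f 18 40 44
f 40 23 47
f 44 47 24
f 40 47 44
f 19 45 33
f 45 24 46
f 33 46 20
f 45 46 33
f 17 29 53
f 29 19 54
f 53 54 26
f 29 54 53
f 21 34 50
f 34 17 49
f 50 49 25
f 34 49 50
f 23 41 42
f 41 21 38
f 42 38 22
f 41 38 42
f 24 47 43
f 47 23 39
f 43 39 16
f 47 39 43
f 58 60 57
f 61 58 57
f 57 60 59
f 59 61 57
f 58 64 60
f 62 58 61
f 62 64 58
f 60 64 59
f 63 61 59
f 59 64 63
f 63 62 61
f 64 62 63
f 66 65 69
f 66 69 67
f 67 69 70
f 67 70 68
f 69 65 71
f 69 71 70
f 70 71 72
f 70 72 68
f 71 65 73
f 71 73 72
f 72 73 74
f 72 74 68
f 73 65 75
f 73 75 74
f 74 75 76
f 74 76 68
f 75 65 77
f 75 77 76
f 76 77 78
f 76 78 68
f 77 65 79
f 77 79 78
f 78 79 80
f 78 80 68
f 79 65 81
f 79 81 80
f 80 81 82
f 80 82 68
f 81 65 83
f 81 83 82
f 82 83 84
f 82 84 68
f 83 65 85
f 83 85 84
f 84 85 86
f 84 86 68
f 85 65 87
f 85 87 86
f 86 87 88
f 86 88 68
f 87 65 89
f 87 89 88
f 88 89 90
f 88 90 68
f 89 65 91
f 89 91 90
f 90 91 92
f 90 92 68
f 91 65 93
f 91 93 92
f 92 93 94
f 92 94 68
f 93 65 95
f 93 95 94
f 94 95 96
f 94 96 68
f 95 65 66
f 95 66 96
f 96 66 67
f 96 67 68
f 98 97 100
f 98 100 99
f 100 97 101
f 100 101 99
f 101 97 102
f 101 102 99
f 102 97 103
f 102 103 99
f 103 97 104
f 103 104 99
f 104 97 105
f 104 105 99
f 105 97 106
f 105 106 99
f 106 97 98
f 106 98 99



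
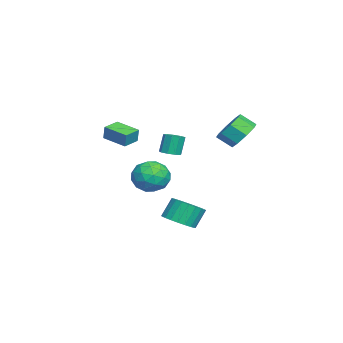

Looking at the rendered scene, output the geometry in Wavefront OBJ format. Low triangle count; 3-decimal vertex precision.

v 3.448 1.187 -0.837
v 4.286 0.894 -0.378
v 3.831 1.399 0.776
v 2.992 1.693 0.317
v 4.387 1.276 -0.506
v 3.932 1.782 0.649
v 4.325 1.644 -0.691
v 3.87 2.149 0.464
v 4.112 1.932 -0.901
v 3.657 2.437 0.253
v 3.784 2.092 -1.1
v 3.329 2.597 0.054
v 3.398 2.095 -1.254
v 2.942 2.6 -0.1
v 3.02 1.941 -1.336
v 2.565 2.447 -0.181
v 2.716 1.657 -1.331
v 2.261 2.163 -0.177
v 2.539 1.292 -1.241
v 2.084 1.797 -0.087
v 2.519 0.909 -1.082
v 2.064 1.414 0.073
v 2.659 0.574 -0.879
v 2.204 1.079 0.275
v 2.936 0.345 -0.67
v 2.481 0.85 0.484
v 3.301 0.261 -0.49
v 2.846 0.766 0.665
v 3.692 0.338 -0.369
v 3.237 0.843 0.785
v 4.04 0.562 -0.33
v 3.585 1.067 0.825
v -1.085 -3.532 3.573
v -0.893 -3.427 4.456
v -2.007 -2.966 3.706
v -1.815 -2.86 4.589
v -0.325 -2.22 3.251
v -0.133 -2.114 4.134
v -1.247 -1.653 3.384
v -1.055 -1.548 4.267
v -4.022 -0.169 -0.034
v -3.049 -0.592 0.569
v -4.211 -1.908 -0.949
v -3.238 -2.331 -0.346
v -4.276 -2.105 0.253
v -4.16 -1.03 0.818
v -3.1 -1.47 -1.198
v -2.984 -0.395 -0.633
v -2.48 -1.396 -0.151
v -3.207 -1.788 0.746
v -4.053 -0.712 -1.126
v -4.78 -1.104 -0.229
v -3.519 -0.228 0.347
v -3.741 -2.272 -0.727
v -4.351 -2.139 -0.375
v -3.78 -2.388 -0.021
v -4.172 -0.486 0.494
v -3.6 -0.734 0.849
v -4.321 -1.624 0.663
v -3.66 -1.766 -1.229
v -3.088 -2.014 -0.874
v -3.48 -0.112 -0.359
v -2.909 -0.361 -0.005
v -2.939 -0.876 -1.043
v -2.613 -0.949 0.279
v -2.724 -1.971 -0.259
v -2.643 -1.465 -0.76
v -2.574 -0.833 -0.428
v -3.04 -1.18 0.806
v -3.151 -2.202 0.269
v -3.761 -2.069 0.621
v -3.693 -1.437 0.953
v -2.705 -1.652 0.383
v -4.109 -0.298 -0.649
v -4.22 -1.32 -1.186
v -3.567 -1.063 -1.333
v -3.499 -0.431 -1.001
v -4.536 -0.529 -0.121
v -4.647 -1.551 -0.659
v -4.686 -1.667 0.048
v -4.617 -1.035 0.38
v -4.555 -0.848 -0.763
v -2.586 4.141 3.555
v -1.602 4.352 3.918
v -1.67 3.449 4.627
v -2.654 3.239 4.265
v -2.183 4.735 4.35
v -2.251 3.832 5.059
v -3.001 4.77 4.316
v -3.069 3.867 5.025
v -3.575 4.437 3.836
v -3.643 3.534 4.546
v -3.57 3.931 3.193
v -3.638 3.028 3.902
v -2.989 3.548 2.761
v -3.057 2.645 3.47
v -2.171 3.513 2.795
v -2.239 2.61 3.504
v -1.597 3.846 3.274
v -1.665 2.943 3.984
v -0.92 0.209 2.636
v -0.521 -0.246 2.812
v -0.82 -0.043 4.019
v -1.22 0.411 3.844
v -0.316 0.134 2.799
v -0.615 0.336 4.006
v -0.395 0.548 2.71
v -0.694 0.751 3.917
v -0.719 0.804 2.586
v -1.018 1.006 3.794
v -1.138 0.781 2.487
v -1.437 0.983 3.694
v -1.455 0.49 2.457
v -1.754 0.693 3.664
v -1.522 0.068 2.511
v -1.821 0.271 3.718
v -1.307 -0.288 2.624
v -1.606 -0.086 3.831
v -0.912 -0.412 2.743
v -1.211 -0.21 3.95
f 2 1 5
f 2 5 3
f 3 5 6
f 3 6 4
f 5 1 7
f 5 7 6
f 6 7 8
f 6 8 4
f 7 1 9
f 7 9 8
f 8 9 10
f 8 10 4
f 9 1 11
f 9 11 10
f 10 11 12
f 10 12 4
f 11 1 13
f 11 13 12
f 12 13 14
f 12 14 4
f 13 1 15
f 13 15 14
f 14 15 16
f 14 16 4
f 15 1 17
f 15 17 16
f 16 17 18
f 16 18 4
f 17 1 19
f 17 19 18
f 18 19 20
f 18 20 4
f 19 1 21
f 19 21 20
f 20 21 22
f 20 22 4
f 21 1 23
f 21 23 22
f 22 23 24
f 22 24 4
f 23 1 25
f 23 25 24
f 24 25 26
f 24 26 4
f 25 1 27
f 25 27 26
f 26 27 28
f 26 28 4
f 27 1 29
f 27 29 28
f 28 29 30
f 28 30 4
f 29 1 31
f 29 31 30
f 30 31 32
f 30 32 4
f 31 1 2
f 31 2 32
f 32 2 3
f 32 3 4
f 34 36 33
f 37 34 33
f 33 36 35
f 35 37 33
f 34 40 36
f 38 34 37
f 38 40 34
f 36 40 35
f 39 37 35
f 35 40 39
f 39 38 37
f 40 38 39
f 41 78 57
f 78 52 81
f 57 81 46
f 78 81 57
f 41 57 53
f 57 46 58
f 53 58 42
f 57 58 53
f 41 53 62
f 53 42 63
f 62 63 48
f 53 63 62
f 41 62 74
f 62 48 77
f 74 77 51
f 62 77 74
f 41 74 78
f 74 51 82
f 78 82 52
f 74 82 78
f 42 58 69
f 58 46 72
f 69 72 50
f 58 72 69
f 46 81 59
f 81 52 80
f 59 80 45
f 81 80 59
f 52 82 79
f 82 51 75
f 79 75 43
f 82 75 79
f 51 77 76
f 77 48 64
f 76 64 47
f 77 64 76
f 48 63 68
f 63 42 65
f 68 65 49
f 63 65 68
f 44 70 56
f 70 50 71
f 56 71 45
f 70 71 56
f 44 56 54
f 56 45 55
f 54 55 43
f 56 55 54
f 44 54 61
f 54 43 60
f 61 60 47
f 54 60 61
f 44 61 66
f 61 47 67
f 66 67 49
f 61 67 66
f 44 66 70
f 66 49 73
f 70 73 50
f 66 73 70
f 45 71 59
f 71 50 72
f 59 72 46
f 71 72 59
f 43 55 79
f 55 45 80
f 79 80 52
f 55 80 79
f 47 60 76
f 60 43 75
f 76 75 51
f 60 75 76
f 49 67 68
f 67 47 64
f 68 64 48
f 67 64 68
f 50 73 69
f 73 49 65
f 69 65 42
f 73 65 69
f 84 83 87
f 84 87 85
f 85 87 88
f 85 88 86
f 87 83 89
f 87 89 88
f 88 89 90
f 88 90 86
f 89 83 91
f 89 91 90
f 90 91 92
f 90 92 86
f 91 83 93
f 91 93 92
f 92 93 94
f 92 94 86
f 93 83 95
f 93 95 94
f 94 95 96
f 94 96 86
f 95 83 97
f 95 97 96
f 96 97 98
f 96 98 86
f 97 83 99
f 97 99 98
f 98 99 100
f 98 100 86
f 99 83 84
f 99 84 100
f 100 84 85
f 100 85 86
f 102 101 105
f 102 105 103
f 103 105 106
f 103 106 104
f 105 101 107
f 105 107 106
f 106 107 108
f 106 108 104
f 107 101 109
f 107 109 108
f 108 109 110
f 108 110 104
f 109 101 111
f 109 111 110
f 110 111 112
f 110 112 104
f 111 101 113
f 111 113 112
f 112 113 114
f 112 114 104
f 113 101 115
f 113 115 114
f 114 115 116
f 114 116 104
f 115 101 117
f 115 117 116
f 116 117 118
f 116 118 104
f 117 101 119
f 117 119 118
f 118 119 120
f 118 120 104
f 119 101 102
f 119 102 120
f 120 102 103
f 120 103 104

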